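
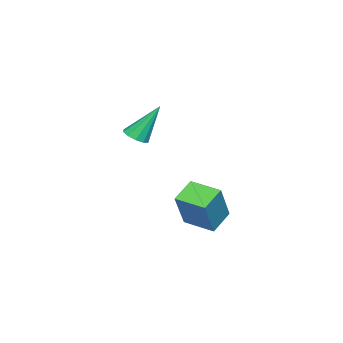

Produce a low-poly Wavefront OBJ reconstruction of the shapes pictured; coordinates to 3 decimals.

v -2.374 -3.413 1.916
v -2.069 -2.933 1.758
v -2.846 -2.587 3.504
v -2.41 -2.895 1.636
v -2.738 -3.054 1.622
v -2.927 -3.35 1.72
v -2.904 -3.67 1.893
v -2.679 -3.892 2.075
v -2.338 -3.931 2.197
v -2.01 -3.771 2.211
v -1.821 -3.475 2.113
v -1.844 -3.155 1.94
v -3.429 -1.833 -2.91
v -4.454 -1.629 -2.301
v -3.26 -0.444 -3.088
v -4.285 -0.241 -2.479
v -2.395 -1.739 -1.201
v -3.42 -1.536 -0.592
v -2.226 -0.351 -1.379
v -3.251 -0.147 -0.77
f 2 1 4
f 2 4 3
f 4 1 5
f 4 5 3
f 5 1 6
f 5 6 3
f 6 1 7
f 6 7 3
f 7 1 8
f 7 8 3
f 8 1 9
f 8 9 3
f 9 1 10
f 9 10 3
f 10 1 11
f 10 11 3
f 11 1 12
f 11 12 3
f 12 1 2
f 12 2 3
f 14 16 13
f 17 14 13
f 13 16 15
f 15 17 13
f 14 20 16
f 18 14 17
f 18 20 14
f 16 20 15
f 19 17 15
f 15 20 19
f 19 18 17
f 20 18 19



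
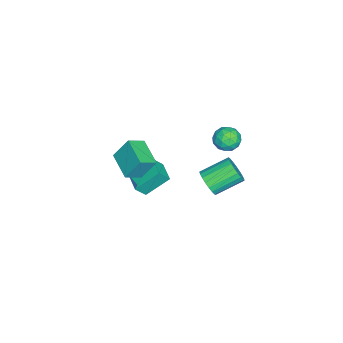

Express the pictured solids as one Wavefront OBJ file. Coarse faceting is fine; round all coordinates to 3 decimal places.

v -1.791 -1.529 -4.327
v -2.527 -0.172 -3.04
v -0.554 -0.743 -4.448
v -1.29 0.613 -3.16
v -1.35 -2.093 -3.48
v -2.086 -0.737 -2.192
v -0.113 -1.308 -3.6
v -0.849 0.049 -2.313
v 3.648 -1.488 3.479
v 3.424 -0.617 4.91
v 2.857 -0.743 2.902
v 2.634 0.128 4.333
v 5.066 -0.348 3.007
v 4.843 0.523 4.438
v 4.276 0.397 2.43
v 4.052 1.268 3.861
v -2.665 2.699 -4.394
v -1.974 2.715 -3.672
v -2.985 4.318 -2.743
v -3.675 4.301 -3.466
v -1.813 2.978 -3.951
v -2.824 4.581 -3.022
v -1.8 3.193 -4.306
v -2.811 4.796 -3.378
v -1.936 3.322 -4.678
v -2.947 4.925 -3.749
v -2.198 3.344 -5
v -3.209 4.946 -4.071
v -2.541 3.254 -5.217
v -3.552 4.856 -4.288
v -2.905 3.068 -5.292
v -3.916 4.67 -4.363
v -3.228 2.818 -5.212
v -4.238 4.42 -4.283
v -3.453 2.547 -4.991
v -4.464 4.15 -4.062
v -3.542 2.303 -4.666
v -4.553 3.906 -3.737
v -3.479 2.127 -4.295
v -4.49 3.73 -3.366
v -3.276 2.05 -3.94
v -4.286 3.653 -3.011
v -2.966 2.085 -3.665
v -3.977 3.688 -2.736
v -2.605 2.227 -3.515
v -3.616 3.829 -2.586
v -2.254 2.449 -3.517
v -3.265 4.052 -2.589
v -3.416 4.63 -0.15
v -2.668 4.235 -0.62
v -3.572 3.325 0.7
v -2.824 2.93 0.23
v -2.678 3.667 0.839
v -2.582 4.474 0.314
v -3.658 3.086 -0.234
v -3.562 3.893 -0.759
v -2.818 3.281 -0.671
v -2.212 3.64 -0.009
v -4.028 3.92 0.089
v -3.422 4.279 0.751
v -3.028 4.547 -0.459
v -3.212 3.013 0.539
v -3.126 3.446 0.897
v -2.686 3.214 0.621
v -2.977 4.688 0.089
v -2.538 4.455 -0.187
v -2.544 4.122 0.67
v -3.702 3.105 0.267
v -3.263 2.872 -0.009
v -3.554 4.346 -0.541
v -3.114 4.114 -0.817
v -3.696 3.438 -0.59
v -2.677 3.754 -0.766
v -2.769 2.987 -0.266
v -3.259 3.079 -0.539
v -3.202 3.553 -0.848
v -2.321 3.965 -0.376
v -2.412 3.198 0.123
v -2.326 3.631 0.481
v -2.27 4.106 0.172
v -2.409 3.404 -0.407
v -3.828 4.362 -0.043
v -3.919 3.595 0.456
v -3.97 3.454 -0.092
v -3.914 3.929 -0.401
v -3.471 4.573 0.346
v -3.563 3.806 0.846
v -3.038 4.007 0.928
v -2.981 4.481 0.619
v -3.831 4.156 0.487
f 2 4 1
f 5 2 1
f 1 4 3
f 3 5 1
f 2 8 4
f 6 2 5
f 6 8 2
f 4 8 3
f 7 5 3
f 3 8 7
f 7 6 5
f 8 6 7
f 10 12 9
f 13 10 9
f 9 12 11
f 11 13 9
f 10 16 12
f 14 10 13
f 14 16 10
f 12 16 11
f 15 13 11
f 11 16 15
f 15 14 13
f 16 14 15
f 18 17 21
f 18 21 19
f 19 21 22
f 19 22 20
f 21 17 23
f 21 23 22
f 22 23 24
f 22 24 20
f 23 17 25
f 23 25 24
f 24 25 26
f 24 26 20
f 25 17 27
f 25 27 26
f 26 27 28
f 26 28 20
f 27 17 29
f 27 29 28
f 28 29 30
f 28 30 20
f 29 17 31
f 29 31 30
f 30 31 32
f 30 32 20
f 31 17 33
f 31 33 32
f 32 33 34
f 32 34 20
f 33 17 35
f 33 35 34
f 34 35 36
f 34 36 20
f 35 17 37
f 35 37 36
f 36 37 38
f 36 38 20
f 37 17 39
f 37 39 38
f 38 39 40
f 38 40 20
f 39 17 41
f 39 41 40
f 40 41 42
f 40 42 20
f 41 17 43
f 41 43 42
f 42 43 44
f 42 44 20
f 43 17 45
f 43 45 44
f 44 45 46
f 44 46 20
f 45 17 47
f 45 47 46
f 46 47 48
f 46 48 20
f 47 17 18
f 47 18 48
f 48 18 19
f 48 19 20
f 49 86 65
f 86 60 89
f 65 89 54
f 86 89 65
f 49 65 61
f 65 54 66
f 61 66 50
f 65 66 61
f 49 61 70
f 61 50 71
f 70 71 56
f 61 71 70
f 49 70 82
f 70 56 85
f 82 85 59
f 70 85 82
f 49 82 86
f 82 59 90
f 86 90 60
f 82 90 86
f 50 66 77
f 66 54 80
f 77 80 58
f 66 80 77
f 54 89 67
f 89 60 88
f 67 88 53
f 89 88 67
f 60 90 87
f 90 59 83
f 87 83 51
f 90 83 87
f 59 85 84
f 85 56 72
f 84 72 55
f 85 72 84
f 56 71 76
f 71 50 73
f 76 73 57
f 71 73 76
f 52 78 64
f 78 58 79
f 64 79 53
f 78 79 64
f 52 64 62
f 64 53 63
f 62 63 51
f 64 63 62
f 52 62 69
f 62 51 68
f 69 68 55
f 62 68 69
f 52 69 74
f 69 55 75
f 74 75 57
f 69 75 74
f 52 74 78
f 74 57 81
f 78 81 58
f 74 81 78
f 53 79 67
f 79 58 80
f 67 80 54
f 79 80 67
f 51 63 87
f 63 53 88
f 87 88 60
f 63 88 87
f 55 68 84
f 68 51 83
f 84 83 59
f 68 83 84
f 57 75 76
f 75 55 72
f 76 72 56
f 75 72 76
f 58 81 77
f 81 57 73
f 77 73 50
f 81 73 77



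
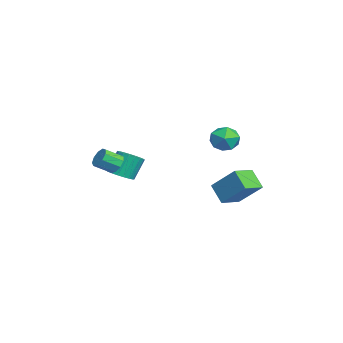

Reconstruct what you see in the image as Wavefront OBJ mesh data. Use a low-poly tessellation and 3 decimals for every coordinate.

v -1.243 -3.022 -0.728
v -0.519 -3.152 -0.47
v -0.872 -2.587 0.806
v -1.597 -2.458 0.548
v -0.493 -2.854 -0.595
v -0.847 -2.289 0.681
v -0.598 -2.585 -0.743
v -0.951 -2.02 0.533
v -0.814 -2.391 -0.889
v -1.167 -1.826 0.388
v -1.104 -2.307 -1.006
v -1.458 -1.742 0.27
v -1.419 -2.346 -1.076
v -1.772 -1.782 0.201
v -1.703 -2.503 -1.085
v -2.056 -1.938 0.191
v -1.907 -2.749 -1.033
v -2.261 -2.184 0.244
v -1.997 -3.042 -0.928
v -2.35 -2.478 0.349
v -1.957 -3.332 -0.789
v -2.31 -2.768 0.488
v -1.793 -3.569 -0.639
v -2.146 -3.004 0.638
v -1.534 -3.711 -0.504
v -1.887 -3.146 0.772
v -1.225 -3.734 -0.409
v -1.578 -3.169 0.868
v -0.919 -3.634 -0.368
v -1.272 -3.069 0.908
v -0.669 -3.428 -0.39
v -1.023 -2.863 0.887
v -2.026 3.198 1.07
v -1.186 2.765 1.012
v -2.494 2.155 2.088
v -1.654 1.722 2.03
v -1.72 2.575 2.435
v -1.431 3.22 1.805
v -2.249 1.7 1.295
v -1.96 2.345 0.665
v -1.324 1.84 1.151
v -0.997 2.38 1.856
v -2.683 2.54 1.244
v -2.356 3.08 1.949
v 1.796 -3.239 1.212
v 2.193 -2.921 1.566
v 2.401 -3.823 2.143
v 2.004 -4.141 1.788
v 1.803 -2.904 1.733
v 2.011 -3.806 2.31
v 1.41 -3.044 1.656
v 1.618 -3.945 2.233
v 1.198 -3.275 1.371
v 1.406 -4.177 1.948
v 1.266 -3.49 1.011
v 1.473 -4.391 1.588
v 1.581 -3.587 0.746
v 1.789 -4.488 1.322
v 1.998 -3.522 0.698
v 2.205 -4.423 1.274
v 2.32 -3.324 0.891
v 2.527 -4.226 1.467
v 2.397 -3.087 1.234
v 2.604 -3.988 1.81
v 1.761 2.028 -1.623
v 0.938 1.556 -0.719
v 0.882 2.995 -1.918
v 0.059 2.524 -1.014
v 2.561 3.156 -0.306
v 1.738 2.685 0.598
v 1.682 4.124 -0.601
v 0.859 3.652 0.303
f 2 1 5
f 2 5 3
f 3 5 6
f 3 6 4
f 5 1 7
f 5 7 6
f 6 7 8
f 6 8 4
f 7 1 9
f 7 9 8
f 8 9 10
f 8 10 4
f 9 1 11
f 9 11 10
f 10 11 12
f 10 12 4
f 11 1 13
f 11 13 12
f 12 13 14
f 12 14 4
f 13 1 15
f 13 15 14
f 14 15 16
f 14 16 4
f 15 1 17
f 15 17 16
f 16 17 18
f 16 18 4
f 17 1 19
f 17 19 18
f 18 19 20
f 18 20 4
f 19 1 21
f 19 21 20
f 20 21 22
f 20 22 4
f 21 1 23
f 21 23 22
f 22 23 24
f 22 24 4
f 23 1 25
f 23 25 24
f 24 25 26
f 24 26 4
f 25 1 27
f 25 27 26
f 26 27 28
f 26 28 4
f 27 1 29
f 27 29 28
f 28 29 30
f 28 30 4
f 29 1 31
f 29 31 30
f 30 31 32
f 30 32 4
f 31 1 2
f 31 2 32
f 32 2 3
f 32 3 4
f 33 44 38
f 33 38 34
f 33 34 40
f 33 40 43
f 33 43 44
f 34 38 42
f 38 44 37
f 44 43 35
f 43 40 39
f 40 34 41
f 36 42 37
f 36 37 35
f 36 35 39
f 36 39 41
f 36 41 42
f 37 42 38
f 35 37 44
f 39 35 43
f 41 39 40
f 42 41 34
f 46 45 49
f 46 49 47
f 47 49 50
f 47 50 48
f 49 45 51
f 49 51 50
f 50 51 52
f 50 52 48
f 51 45 53
f 51 53 52
f 52 53 54
f 52 54 48
f 53 45 55
f 53 55 54
f 54 55 56
f 54 56 48
f 55 45 57
f 55 57 56
f 56 57 58
f 56 58 48
f 57 45 59
f 57 59 58
f 58 59 60
f 58 60 48
f 59 45 61
f 59 61 60
f 60 61 62
f 60 62 48
f 61 45 63
f 61 63 62
f 62 63 64
f 62 64 48
f 63 45 46
f 63 46 64
f 64 46 47
f 64 47 48
f 66 68 65
f 69 66 65
f 65 68 67
f 67 69 65
f 66 72 68
f 70 66 69
f 70 72 66
f 68 72 67
f 71 69 67
f 67 72 71
f 71 70 69
f 72 70 71



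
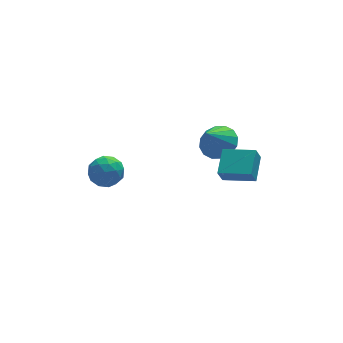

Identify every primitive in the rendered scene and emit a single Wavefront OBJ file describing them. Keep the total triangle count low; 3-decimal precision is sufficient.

v -3.299 2.348 0.444
v -2.543 1.827 0.174
v -4.157 1.673 -0.654
v -3.401 1.152 -0.924
v -3.818 0.986 -0.079
v -3.289 1.404 0.599
v -3.411 2.096 -1.079
v -2.882 2.514 -0.401
v -2.613 1.672 -0.767
v -2.864 0.986 -0.149
v -3.836 2.514 -0.331
v -4.087 1.828 0.287
v -2.846 2.147 0.405
v -3.854 1.353 -0.885
v -4.099 1.256 -0.389
v -3.655 0.95 -0.548
v -3.284 1.898 0.655
v -2.84 1.592 0.497
v -3.589 1.098 0.348
v -3.86 1.908 -0.977
v -3.416 1.602 -1.135
v -3.045 2.55 0.068
v -2.601 2.244 -0.091
v -3.111 2.402 -0.828
v -2.442 1.75 -0.307
v -2.946 1.352 -0.952
v -2.953 1.907 -1.043
v -2.641 2.153 -0.645
v -2.59 1.346 0.057
v -3.094 0.949 -0.589
v -3.34 0.852 -0.092
v -3.028 1.098 0.307
v -2.631 1.255 -0.497
v -3.606 2.551 0.109
v -4.11 2.154 -0.537
v -3.672 2.402 -0.787
v -3.36 2.648 -0.388
v -3.754 2.148 0.472
v -4.258 1.75 -0.173
v -4.059 1.347 0.165
v -3.747 1.593 0.563
v -4.069 2.245 0.017
v 1.763 -0.702 -0.203
v 1.425 -0.911 0.616
v 2.435 0.527 0.388
v 2.097 0.318 1.207
v 3.143 -1.618 0.133
v 2.805 -1.827 0.952
v 3.815 -0.389 0.724
v 3.477 -0.598 1.543
v 2.353 1.596 0.575
v 3.186 1.773 1.155
v 1.507 1.084 1.945
v 2.914 2.232 1.159
v 2.493 2.521 1.007
v 2.034 2.562 0.739
v 1.66 2.344 0.427
v 1.472 1.926 0.155
v 1.52 1.42 -0.005
v 1.791 0.961 -0.01
v 2.213 0.672 0.143
v 2.672 0.631 0.411
v 3.046 0.848 0.723
v 3.234 1.266 0.995
f 1 38 17
f 38 12 41
f 17 41 6
f 38 41 17
f 1 17 13
f 17 6 18
f 13 18 2
f 17 18 13
f 1 13 22
f 13 2 23
f 22 23 8
f 13 23 22
f 1 22 34
f 22 8 37
f 34 37 11
f 22 37 34
f 1 34 38
f 34 11 42
f 38 42 12
f 34 42 38
f 2 18 29
f 18 6 32
f 29 32 10
f 18 32 29
f 6 41 19
f 41 12 40
f 19 40 5
f 41 40 19
f 12 42 39
f 42 11 35
f 39 35 3
f 42 35 39
f 11 37 36
f 37 8 24
f 36 24 7
f 37 24 36
f 8 23 28
f 23 2 25
f 28 25 9
f 23 25 28
f 4 30 16
f 30 10 31
f 16 31 5
f 30 31 16
f 4 16 14
f 16 5 15
f 14 15 3
f 16 15 14
f 4 14 21
f 14 3 20
f 21 20 7
f 14 20 21
f 4 21 26
f 21 7 27
f 26 27 9
f 21 27 26
f 4 26 30
f 26 9 33
f 30 33 10
f 26 33 30
f 5 31 19
f 31 10 32
f 19 32 6
f 31 32 19
f 3 15 39
f 15 5 40
f 39 40 12
f 15 40 39
f 7 20 36
f 20 3 35
f 36 35 11
f 20 35 36
f 9 27 28
f 27 7 24
f 28 24 8
f 27 24 28
f 10 33 29
f 33 9 25
f 29 25 2
f 33 25 29
f 44 46 43
f 47 44 43
f 43 46 45
f 45 47 43
f 44 50 46
f 48 44 47
f 48 50 44
f 46 50 45
f 49 47 45
f 45 50 49
f 49 48 47
f 50 48 49
f 52 51 54
f 52 54 53
f 54 51 55
f 54 55 53
f 55 51 56
f 55 56 53
f 56 51 57
f 56 57 53
f 57 51 58
f 57 58 53
f 58 51 59
f 58 59 53
f 59 51 60
f 59 60 53
f 60 51 61
f 60 61 53
f 61 51 62
f 61 62 53
f 62 51 63
f 62 63 53
f 63 51 64
f 63 64 53
f 64 51 52
f 64 52 53



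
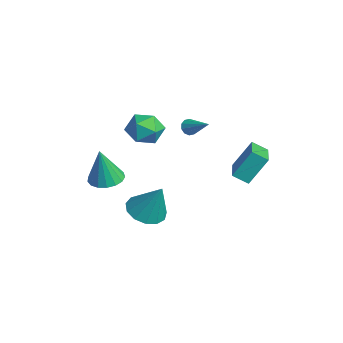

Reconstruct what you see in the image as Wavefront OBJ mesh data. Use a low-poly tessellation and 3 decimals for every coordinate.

v -2.466 -0.794 3.35
v -1.627 -0.974 2.673
v -3.573 -1.506 2.167
v -2.734 -1.686 1.49
v -2.819 -2.257 2.419
v -2.135 -1.817 3.15
v -3.065 -0.663 1.69
v -2.381 -0.223 2.421
v -1.997 -0.893 1.647
v -1.845 -1.878 2.097
v -3.355 -0.602 2.743
v -3.203 -1.587 3.193
v -2.202 0.975 2.364
v -1.895 0.865 1.959
v -0.918 1.565 3.176
v -2.008 1.164 1.92
v -2.195 1.39 2.051
v -2.385 1.458 2.302
v -2.504 1.341 2.576
v -2.509 1.084 2.769
v -2.396 0.786 2.808
v -2.209 0.56 2.677
v -2.02 0.492 2.426
v -1.9 0.609 2.152
v -1.692 -3.545 -0.216
v -0.769 -3.321 -0.248
v -1.528 -3.915 1.896
v -0.974 -2.925 -0.163
v -1.344 -2.67 -0.09
v -1.793 -2.616 -0.045
v -2.219 -2.775 -0.04
v -2.525 -3.11 -0.075
v -2.639 -3.545 -0.142
v -2.536 -3.98 -0.227
v -2.24 -4.315 -0.308
v -1.819 -4.474 -0.369
v -1.368 -4.42 -0.394
v -0.991 -4.166 -0.379
v -0.775 -3.769 -0.326
v 2.888 2.281 1.76
v 2.521 1.582 2.232
v 2.905 3.248 3.207
v 2.538 2.549 3.679
v 4.602 1.651 2.161
v 4.235 0.952 2.633
v 4.619 2.618 3.608
v 4.252 1.919 4.08
v 1.312 -2.399 -0.917
v 2.292 -2.737 -1.219
v 2.088 -1.821 0.957
v 2.254 -2.153 -1.384
v 1.917 -1.647 -1.4
v 1.388 -1.379 -1.264
v 0.834 -1.436 -1.017
v 0.432 -1.798 -0.739
v 0.31 -2.352 -0.517
v 0.505 -2.92 -0.423
v 0.957 -3.323 -0.485
v 1.521 -3.433 -0.685
v 2.019 -3.215 -0.958
f 1 12 6
f 1 6 2
f 1 2 8
f 1 8 11
f 1 11 12
f 2 6 10
f 6 12 5
f 12 11 3
f 11 8 7
f 8 2 9
f 4 10 5
f 4 5 3
f 4 3 7
f 4 7 9
f 4 9 10
f 5 10 6
f 3 5 12
f 7 3 11
f 9 7 8
f 10 9 2
f 14 13 16
f 14 16 15
f 16 13 17
f 16 17 15
f 17 13 18
f 17 18 15
f 18 13 19
f 18 19 15
f 19 13 20
f 19 20 15
f 20 13 21
f 20 21 15
f 21 13 22
f 21 22 15
f 22 13 23
f 22 23 15
f 23 13 24
f 23 24 15
f 24 13 14
f 24 14 15
f 26 25 28
f 26 28 27
f 28 25 29
f 28 29 27
f 29 25 30
f 29 30 27
f 30 25 31
f 30 31 27
f 31 25 32
f 31 32 27
f 32 25 33
f 32 33 27
f 33 25 34
f 33 34 27
f 34 25 35
f 34 35 27
f 35 25 36
f 35 36 27
f 36 25 37
f 36 37 27
f 37 25 38
f 37 38 27
f 38 25 39
f 38 39 27
f 39 25 26
f 39 26 27
f 41 43 40
f 44 41 40
f 40 43 42
f 42 44 40
f 41 47 43
f 45 41 44
f 45 47 41
f 43 47 42
f 46 44 42
f 42 47 46
f 46 45 44
f 47 45 46
f 49 48 51
f 49 51 50
f 51 48 52
f 51 52 50
f 52 48 53
f 52 53 50
f 53 48 54
f 53 54 50
f 54 48 55
f 54 55 50
f 55 48 56
f 55 56 50
f 56 48 57
f 56 57 50
f 57 48 58
f 57 58 50
f 58 48 59
f 58 59 50
f 59 48 60
f 59 60 50
f 60 48 49
f 60 49 50



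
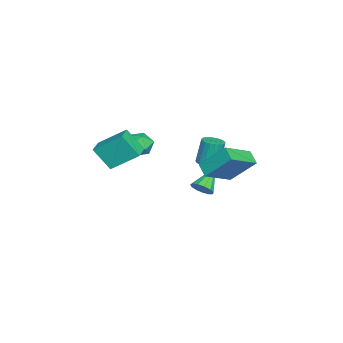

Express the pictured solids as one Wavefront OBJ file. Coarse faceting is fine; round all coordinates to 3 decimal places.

v -1.83 1.521 -1.333
v -1.475 0.94 -1.168
v -1.796 1.218 0.498
v -2.15 1.799 0.333
v -1.266 1.143 -1.162
v -1.587 1.421 0.505
v -1.155 1.41 -1.185
v -1.475 1.688 0.482
v -1.16 1.697 -1.234
v -1.48 1.975 0.433
v -1.281 1.954 -1.3
v -1.601 2.232 0.367
v -1.496 2.135 -1.372
v -1.817 2.413 0.295
v -1.77 2.211 -1.437
v -2.09 2.489 0.23
v -2.054 2.167 -1.484
v -2.374 2.445 0.183
v -2.299 2.011 -1.505
v -2.619 2.289 0.161
v -2.463 1.771 -1.497
v -2.783 2.049 0.17
v -2.517 1.487 -1.46
v -2.838 1.765 0.207
v -2.453 1.21 -1.401
v -2.774 1.488 0.265
v -2.281 0.986 -1.331
v -2.601 1.264 0.336
v -2.031 0.854 -1.261
v -2.351 1.132 0.406
v -1.746 0.838 -1.203
v -2.066 1.116 0.463
v -2.17 1.152 -3.775
v -1.776 0.969 -3.164
v -3.59 1.728 -2.685
v -1.68 1.371 -3.252
v -1.739 1.703 -3.506
v -1.936 1.86 -3.845
v -2.207 1.793 -4.162
v -2.466 1.521 -4.356
v -2.632 1.133 -4.366
v -2.651 0.75 -4.188
v -2.517 0.495 -3.879
v -2.273 0.448 -3.536
v -1.997 0.625 -3.27
v -3.04 -1.82 -0.582
v -2.163 -2.159 -0.759
v -3.637 -3.221 -0.861
v -2.76 -3.56 -1.038
v -3.005 -3.306 -0.148
v -2.635 -2.44 0.024
v -3.165 -2.94 -1.644
v -2.795 -2.074 -1.472
v -2.24 -2.851 -1.415
v -2.141 -3.077 -0.491
v -3.659 -2.303 -1.129
v -3.56 -2.529 -0.205
v -1.803 -4.871 -0.294
v -1.837 -3.184 0.957
v -1.638 -3.824 -1.699
v -1.672 -2.138 -0.448
v -0.608 -4.922 -0.192
v -0.642 -3.236 1.059
v -0.443 -3.876 -1.597
v -0.477 -2.189 -0.346
v 0.308 3.159 -1.296
v -0.405 2.693 -0.811
v 0.406 4.634 0.265
v -0.307 4.168 0.75
v 1.807 1.952 -0.25
v 1.094 1.486 0.235
v 1.905 3.427 1.311
v 1.192 2.961 1.796
f 2 1 5
f 2 5 3
f 3 5 6
f 3 6 4
f 5 1 7
f 5 7 6
f 6 7 8
f 6 8 4
f 7 1 9
f 7 9 8
f 8 9 10
f 8 10 4
f 9 1 11
f 9 11 10
f 10 11 12
f 10 12 4
f 11 1 13
f 11 13 12
f 12 13 14
f 12 14 4
f 13 1 15
f 13 15 14
f 14 15 16
f 14 16 4
f 15 1 17
f 15 17 16
f 16 17 18
f 16 18 4
f 17 1 19
f 17 19 18
f 18 19 20
f 18 20 4
f 19 1 21
f 19 21 20
f 20 21 22
f 20 22 4
f 21 1 23
f 21 23 22
f 22 23 24
f 22 24 4
f 23 1 25
f 23 25 24
f 24 25 26
f 24 26 4
f 25 1 27
f 25 27 26
f 26 27 28
f 26 28 4
f 27 1 29
f 27 29 28
f 28 29 30
f 28 30 4
f 29 1 31
f 29 31 30
f 30 31 32
f 30 32 4
f 31 1 2
f 31 2 32
f 32 2 3
f 32 3 4
f 34 33 36
f 34 36 35
f 36 33 37
f 36 37 35
f 37 33 38
f 37 38 35
f 38 33 39
f 38 39 35
f 39 33 40
f 39 40 35
f 40 33 41
f 40 41 35
f 41 33 42
f 41 42 35
f 42 33 43
f 42 43 35
f 43 33 44
f 43 44 35
f 44 33 45
f 44 45 35
f 45 33 34
f 45 34 35
f 46 57 51
f 46 51 47
f 46 47 53
f 46 53 56
f 46 56 57
f 47 51 55
f 51 57 50
f 57 56 48
f 56 53 52
f 53 47 54
f 49 55 50
f 49 50 48
f 49 48 52
f 49 52 54
f 49 54 55
f 50 55 51
f 48 50 57
f 52 48 56
f 54 52 53
f 55 54 47
f 59 61 58
f 62 59 58
f 58 61 60
f 60 62 58
f 59 65 61
f 63 59 62
f 63 65 59
f 61 65 60
f 64 62 60
f 60 65 64
f 64 63 62
f 65 63 64
f 67 69 66
f 70 67 66
f 66 69 68
f 68 70 66
f 67 73 69
f 71 67 70
f 71 73 67
f 69 73 68
f 72 70 68
f 68 73 72
f 72 71 70
f 73 71 72



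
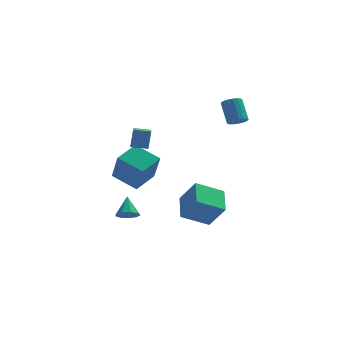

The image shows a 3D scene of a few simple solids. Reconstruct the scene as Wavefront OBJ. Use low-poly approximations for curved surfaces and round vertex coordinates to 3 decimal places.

v 1.297 0.17 -4.603
v -0.336 -0.389 -3.761
v 1.105 1.87 -3.848
v -0.527 1.311 -3.006
v 2.267 -0.391 -3.094
v 0.635 -0.95 -2.252
v 2.076 1.309 -2.339
v 0.443 0.75 -1.497
v -2.99 -3.898 -2.166
v -2.527 -3.467 -2.489
v -3.11 -2.982 -1.114
v -2.98 -3.362 -2.632
v -3.437 -3.508 -2.556
v -3.685 -3.836 -2.299
v -3.608 -4.194 -1.979
v -3.242 -4.413 -1.746
v -2.758 -4.391 -1.71
v -2.383 -4.138 -1.887
v -2.292 -3.774 -2.195
v -3.028 -2.033 2.388
v -2.898 -1.659 3.574
v -3.211 -0.224 1.837
v -3.082 0.15 3.022
v -2.018 -1.97 2.258
v -1.889 -1.596 3.443
v -2.202 -0.161 1.706
v -2.072 0.213 2.892
v -3.108 1.712 -2.529
v -2.643 0.689 -0.649
v -4.642 2.413 -1.768
v -4.177 1.39 0.112
v -2.203 3.11 -1.992
v -1.738 2.087 -0.112
v -3.737 3.811 -1.231
v -3.272 2.788 0.649
v 2.83 1.226 3.359
v 3.392 1.096 3.637
v 2.971 1.985 4.9
v 2.41 2.114 4.621
v 3.447 1.351 3.476
v 3.026 2.239 4.739
v 3.361 1.577 3.288
v 2.94 2.465 4.551
v 3.153 1.722 3.117
v 2.732 2.611 4.379
v 2.871 1.754 3
v 2.451 2.643 4.263
v 2.58 1.665 2.966
v 2.16 2.554 4.229
v 2.347 1.475 3.022
v 1.926 2.364 4.284
v 2.224 1.228 3.155
v 1.803 2.117 4.417
v 2.24 0.98 3.335
v 1.819 1.869 4.597
v 2.391 0.789 3.52
v 1.97 1.678 4.782
v 2.643 0.698 3.668
v 2.222 1.586 4.93
v 2.938 0.727 3.746
v 2.517 1.616 5.008
v 3.208 0.871 3.734
v 2.788 1.76 4.997
f 2 4 1
f 5 2 1
f 1 4 3
f 3 5 1
f 2 8 4
f 6 2 5
f 6 8 2
f 4 8 3
f 7 5 3
f 3 8 7
f 7 6 5
f 8 6 7
f 10 9 12
f 10 12 11
f 12 9 13
f 12 13 11
f 13 9 14
f 13 14 11
f 14 9 15
f 14 15 11
f 15 9 16
f 15 16 11
f 16 9 17
f 16 17 11
f 17 9 18
f 17 18 11
f 18 9 19
f 18 19 11
f 19 9 10
f 19 10 11
f 21 23 20
f 24 21 20
f 20 23 22
f 22 24 20
f 21 27 23
f 25 21 24
f 25 27 21
f 23 27 22
f 26 24 22
f 22 27 26
f 26 25 24
f 27 25 26
f 29 31 28
f 32 29 28
f 28 31 30
f 30 32 28
f 29 35 31
f 33 29 32
f 33 35 29
f 31 35 30
f 34 32 30
f 30 35 34
f 34 33 32
f 35 33 34
f 37 36 40
f 37 40 38
f 38 40 41
f 38 41 39
f 40 36 42
f 40 42 41
f 41 42 43
f 41 43 39
f 42 36 44
f 42 44 43
f 43 44 45
f 43 45 39
f 44 36 46
f 44 46 45
f 45 46 47
f 45 47 39
f 46 36 48
f 46 48 47
f 47 48 49
f 47 49 39
f 48 36 50
f 48 50 49
f 49 50 51
f 49 51 39
f 50 36 52
f 50 52 51
f 51 52 53
f 51 53 39
f 52 36 54
f 52 54 53
f 53 54 55
f 53 55 39
f 54 36 56
f 54 56 55
f 55 56 57
f 55 57 39
f 56 36 58
f 56 58 57
f 57 58 59
f 57 59 39
f 58 36 60
f 58 60 59
f 59 60 61
f 59 61 39
f 60 36 62
f 60 62 61
f 61 62 63
f 61 63 39
f 62 36 37
f 62 37 63
f 63 37 38
f 63 38 39



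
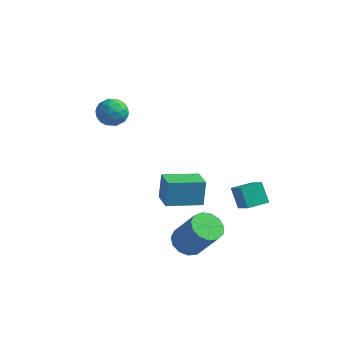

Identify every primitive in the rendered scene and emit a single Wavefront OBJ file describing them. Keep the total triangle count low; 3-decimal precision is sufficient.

v 2.692 -2.164 -4.177
v 3.12 -2.803 -4.539
v 4.296 -2.975 -2.845
v 3.868 -2.336 -2.483
v 3.351 -2.401 -4.659
v 4.527 -2.573 -2.964
v 3.373 -1.924 -4.626
v 4.549 -2.096 -2.931
v 3.179 -1.523 -4.45
v 4.355 -1.695 -2.755
v 2.83 -1.325 -4.188
v 4.006 -1.498 -2.493
v 2.437 -1.394 -3.922
v 3.614 -1.566 -2.228
v 2.125 -1.707 -3.738
v 3.302 -1.88 -2.043
v 1.993 -2.165 -3.693
v 3.17 -2.338 -1.998
v 2.083 -2.623 -3.801
v 3.26 -2.796 -2.107
v 2.366 -2.935 -4.03
v 3.543 -3.107 -2.335
v 2.752 -3.002 -4.305
v 3.929 -3.174 -2.61
v -2.832 -0.339 2.497
v -2.431 -0.084 1.803
v -2.029 -1.436 2.557
v -1.628 -1.181 1.863
v -1.538 -0.754 2.582
v -2.034 -0.076 2.545
v -2.426 -1.444 1.815
v -2.922 -0.766 1.778
v -2.18 -0.767 1.382
v -1.631 -0.34 1.856
v -2.829 -1.18 2.504
v -2.28 -0.753 2.978
v -2.702 -0.115 2.145
v -1.758 -1.405 2.215
v -1.705 -1.154 2.638
v -1.47 -1.004 2.23
v -2.469 -0.11 2.581
v -2.233 0.04 2.173
v -1.709 -0.354 2.631
v -2.227 -1.56 2.187
v -1.991 -1.41 1.779
v -2.99 -0.516 2.13
v -2.755 -0.366 1.722
v -2.751 -1.166 1.729
v -2.318 -0.366 1.489
v -1.847 -1.012 1.524
v -2.315 -1.166 1.496
v -2.607 -0.768 1.474
v -1.996 -0.115 1.768
v -1.524 -0.761 1.803
v -1.472 -0.509 2.226
v -1.763 -0.111 2.204
v -1.849 -0.517 1.52
v -2.936 -0.759 2.557
v -2.464 -1.405 2.592
v -2.697 -1.409 2.156
v -2.988 -1.011 2.134
v -2.613 -0.508 2.836
v -2.142 -1.154 2.871
v -1.853 -0.752 2.886
v -2.145 -0.354 2.864
v -2.611 -1.003 2.84
v 1.831 -2.671 -1.652
v 1.761 -2.329 -0.317
v 0.964 -1.837 -1.91
v 0.895 -1.495 -0.575
v 3.105 -1.425 -1.905
v 3.036 -1.083 -0.57
v 2.239 -0.591 -2.163
v 2.169 -0.249 -0.828
v 2.744 1.795 -2.963
v 3.6 1.178 -2.204
v 3.37 2.723 -2.915
v 4.226 2.106 -2.156
v 3.354 1.434 -3.944
v 4.21 0.817 -3.185
v 3.98 2.362 -3.896
v 4.836 1.745 -3.137
f 2 1 5
f 2 5 3
f 3 5 6
f 3 6 4
f 5 1 7
f 5 7 6
f 6 7 8
f 6 8 4
f 7 1 9
f 7 9 8
f 8 9 10
f 8 10 4
f 9 1 11
f 9 11 10
f 10 11 12
f 10 12 4
f 11 1 13
f 11 13 12
f 12 13 14
f 12 14 4
f 13 1 15
f 13 15 14
f 14 15 16
f 14 16 4
f 15 1 17
f 15 17 16
f 16 17 18
f 16 18 4
f 17 1 19
f 17 19 18
f 18 19 20
f 18 20 4
f 19 1 21
f 19 21 20
f 20 21 22
f 20 22 4
f 21 1 23
f 21 23 22
f 22 23 24
f 22 24 4
f 23 1 2
f 23 2 24
f 24 2 3
f 24 3 4
f 25 62 41
f 62 36 65
f 41 65 30
f 62 65 41
f 25 41 37
f 41 30 42
f 37 42 26
f 41 42 37
f 25 37 46
f 37 26 47
f 46 47 32
f 37 47 46
f 25 46 58
f 46 32 61
f 58 61 35
f 46 61 58
f 25 58 62
f 58 35 66
f 62 66 36
f 58 66 62
f 26 42 53
f 42 30 56
f 53 56 34
f 42 56 53
f 30 65 43
f 65 36 64
f 43 64 29
f 65 64 43
f 36 66 63
f 66 35 59
f 63 59 27
f 66 59 63
f 35 61 60
f 61 32 48
f 60 48 31
f 61 48 60
f 32 47 52
f 47 26 49
f 52 49 33
f 47 49 52
f 28 54 40
f 54 34 55
f 40 55 29
f 54 55 40
f 28 40 38
f 40 29 39
f 38 39 27
f 40 39 38
f 28 38 45
f 38 27 44
f 45 44 31
f 38 44 45
f 28 45 50
f 45 31 51
f 50 51 33
f 45 51 50
f 28 50 54
f 50 33 57
f 54 57 34
f 50 57 54
f 29 55 43
f 55 34 56
f 43 56 30
f 55 56 43
f 27 39 63
f 39 29 64
f 63 64 36
f 39 64 63
f 31 44 60
f 44 27 59
f 60 59 35
f 44 59 60
f 33 51 52
f 51 31 48
f 52 48 32
f 51 48 52
f 34 57 53
f 57 33 49
f 53 49 26
f 57 49 53
f 68 70 67
f 71 68 67
f 67 70 69
f 69 71 67
f 68 74 70
f 72 68 71
f 72 74 68
f 70 74 69
f 73 71 69
f 69 74 73
f 73 72 71
f 74 72 73
f 76 78 75
f 79 76 75
f 75 78 77
f 77 79 75
f 76 82 78
f 80 76 79
f 80 82 76
f 78 82 77
f 81 79 77
f 77 82 81
f 81 80 79
f 82 80 81



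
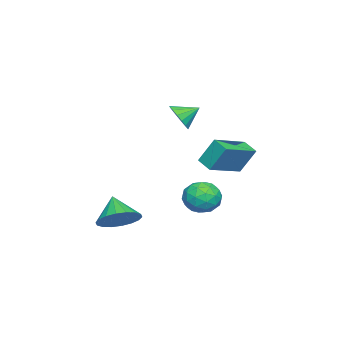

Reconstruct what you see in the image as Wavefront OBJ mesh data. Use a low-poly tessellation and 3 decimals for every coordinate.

v -1.144 1.712 -2.421
v -0.293 1.717 -2.116
v -1.547 0.883 -1.284
v -0.696 0.888 -0.979
v -1.187 1.647 -0.96
v -0.938 2.159 -1.662
v -0.902 0.441 -1.738
v -0.653 0.953 -2.44
v -0.143 0.931 -1.694
v -0.319 1.676 -1.213
v -1.521 0.924 -2.187
v -1.697 1.669 -1.706
v -0.683 1.787 -2.368
v -1.157 0.813 -1.032
v -1.446 1.259 -1.02
v -0.945 1.261 -0.841
v -1.062 2.047 -2.101
v -0.562 2.05 -1.922
v -1.088 2.009 -1.242
v -1.278 0.55 -1.478
v -0.778 0.553 -1.299
v -0.895 1.339 -2.559
v -0.394 1.341 -2.38
v -0.752 0.591 -2.158
v -0.095 1.328 -1.941
v -0.332 0.841 -1.273
v -0.453 0.578 -1.719
v -0.307 0.879 -2.132
v -0.198 1.766 -1.658
v -0.435 1.279 -0.99
v -0.724 1.725 -0.978
v -0.578 2.026 -1.391
v -0.11 1.304 -1.41
v -1.405 1.321 -2.41
v -1.642 0.834 -1.742
v -1.262 0.574 -2.009
v -1.116 0.875 -2.422
v -1.508 1.759 -2.127
v -1.745 1.272 -1.459
v -1.533 1.721 -1.268
v -1.387 2.022 -1.681
v -1.73 1.296 -1.99
v -1.748 -0.054 2.441
v -1.242 0.444 2.197
v -2.232 0.694 2.959
v -1.499 0.451 1.946
v -1.812 0.343 1.808
v -2.111 0.145 1.816
v -2.327 -0.1 1.966
v -2.41 -0.333 2.226
v -2.341 -0.503 2.535
v -2.136 -0.57 2.822
v -1.843 -0.518 3.022
v -1.528 -0.36 3.089
v -1.263 -0.132 3.008
v -1.109 0.114 2.796
v -1.102 0.322 2.504
v -0.403 -2.242 -3.32
v 0.085 -1.693 -2.627
v -1.157 -2.858 -2.3
v -0.267 -1.433 -2.73
v -0.646 -1.334 -2.95
v -0.977 -1.414 -3.244
v -1.195 -1.659 -3.552
v -1.255 -2.018 -3.814
v -1.147 -2.423 -3.979
v -0.892 -2.791 -4.013
v -0.539 -3.05 -3.909
v -0.16 -3.15 -3.689
v 0.171 -3.069 -3.396
v 0.388 -2.825 -3.088
v 0.449 -2.465 -2.825
v 0.341 -2.061 -2.661
v -2.336 0.603 -0.126
v -2.452 1.283 1.115
v -4.056 1.368 -0.706
v -4.172 2.048 0.535
v -1.928 1.272 -0.455
v -2.044 1.952 0.786
v -3.648 2.037 -1.035
v -3.764 2.717 0.206
f 1 38 17
f 38 12 41
f 17 41 6
f 38 41 17
f 1 17 13
f 17 6 18
f 13 18 2
f 17 18 13
f 1 13 22
f 13 2 23
f 22 23 8
f 13 23 22
f 1 22 34
f 22 8 37
f 34 37 11
f 22 37 34
f 1 34 38
f 34 11 42
f 38 42 12
f 34 42 38
f 2 18 29
f 18 6 32
f 29 32 10
f 18 32 29
f 6 41 19
f 41 12 40
f 19 40 5
f 41 40 19
f 12 42 39
f 42 11 35
f 39 35 3
f 42 35 39
f 11 37 36
f 37 8 24
f 36 24 7
f 37 24 36
f 8 23 28
f 23 2 25
f 28 25 9
f 23 25 28
f 4 30 16
f 30 10 31
f 16 31 5
f 30 31 16
f 4 16 14
f 16 5 15
f 14 15 3
f 16 15 14
f 4 14 21
f 14 3 20
f 21 20 7
f 14 20 21
f 4 21 26
f 21 7 27
f 26 27 9
f 21 27 26
f 4 26 30
f 26 9 33
f 30 33 10
f 26 33 30
f 5 31 19
f 31 10 32
f 19 32 6
f 31 32 19
f 3 15 39
f 15 5 40
f 39 40 12
f 15 40 39
f 7 20 36
f 20 3 35
f 36 35 11
f 20 35 36
f 9 27 28
f 27 7 24
f 28 24 8
f 27 24 28
f 10 33 29
f 33 9 25
f 29 25 2
f 33 25 29
f 44 43 46
f 44 46 45
f 46 43 47
f 46 47 45
f 47 43 48
f 47 48 45
f 48 43 49
f 48 49 45
f 49 43 50
f 49 50 45
f 50 43 51
f 50 51 45
f 51 43 52
f 51 52 45
f 52 43 53
f 52 53 45
f 53 43 54
f 53 54 45
f 54 43 55
f 54 55 45
f 55 43 56
f 55 56 45
f 56 43 57
f 56 57 45
f 57 43 44
f 57 44 45
f 59 58 61
f 59 61 60
f 61 58 62
f 61 62 60
f 62 58 63
f 62 63 60
f 63 58 64
f 63 64 60
f 64 58 65
f 64 65 60
f 65 58 66
f 65 66 60
f 66 58 67
f 66 67 60
f 67 58 68
f 67 68 60
f 68 58 69
f 68 69 60
f 69 58 70
f 69 70 60
f 70 58 71
f 70 71 60
f 71 58 72
f 71 72 60
f 72 58 73
f 72 73 60
f 73 58 59
f 73 59 60
f 75 77 74
f 78 75 74
f 74 77 76
f 76 78 74
f 75 81 77
f 79 75 78
f 79 81 75
f 77 81 76
f 80 78 76
f 76 81 80
f 80 79 78
f 81 79 80



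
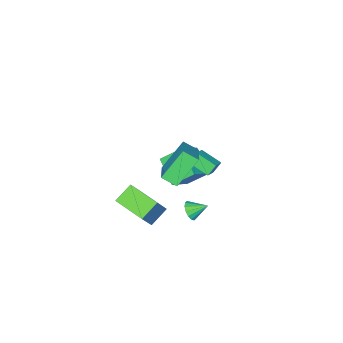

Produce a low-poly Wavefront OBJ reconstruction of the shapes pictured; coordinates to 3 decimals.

v -2.453 -1.893 -2.908
v -1.222 -1.759 -2.114
v -2.015 -0.38 -3.841
v -0.785 -0.247 -3.047
v -1.655 -2.793 -3.993
v -0.425 -2.66 -3.199
v -1.218 -1.281 -4.926
v 0.013 -1.147 -4.132
v -1.14 -0.039 -0.965
v -0.483 0.265 -0.581
v -1.443 1.161 -1.395
v -0.786 1.464 -1.011
v -0.694 -0.164 -1.629
v -0.037 0.139 -1.245
v -0.997 1.035 -2.059
v -0.34 1.339 -1.675
v 0.746 1.207 -4.174
v 1.24 1.577 -4.05
v 0.114 1.873 -3.646
v 1.121 1.688 -4.332
v 0.901 1.67 -4.572
v 0.64 1.528 -4.706
v 0.407 1.3 -4.697
v 0.265 1.047 -4.548
v 0.252 0.837 -4.299
v 0.371 0.726 -4.016
v 0.591 0.744 -3.776
v 0.853 0.886 -3.643
v 1.086 1.114 -3.652
v 1.227 1.367 -3.801
v 2.702 2.39 1.009
v 1.405 2.55 2.47
v 3.899 3.734 1.926
v 2.602 3.895 3.386
v 3.138 1.685 1.474
v 1.841 1.846 2.934
v 4.335 3.03 2.39
v 3.038 3.19 3.851
v 2.893 -0.361 -2.218
v 3.801 -0.041 -0.829
v 2.675 1.504 -2.505
v 3.582 1.825 -1.116
v 3.938 -0.345 -2.904
v 4.845 -0.024 -1.515
v 3.719 1.521 -3.191
v 4.627 1.841 -1.802
f 2 4 1
f 5 2 1
f 1 4 3
f 3 5 1
f 2 8 4
f 6 2 5
f 6 8 2
f 4 8 3
f 7 5 3
f 3 8 7
f 7 6 5
f 8 6 7
f 10 12 9
f 13 10 9
f 9 12 11
f 11 13 9
f 10 16 12
f 14 10 13
f 14 16 10
f 12 16 11
f 15 13 11
f 11 16 15
f 15 14 13
f 16 14 15
f 18 17 20
f 18 20 19
f 20 17 21
f 20 21 19
f 21 17 22
f 21 22 19
f 22 17 23
f 22 23 19
f 23 17 24
f 23 24 19
f 24 17 25
f 24 25 19
f 25 17 26
f 25 26 19
f 26 17 27
f 26 27 19
f 27 17 28
f 27 28 19
f 28 17 29
f 28 29 19
f 29 17 30
f 29 30 19
f 30 17 18
f 30 18 19
f 32 34 31
f 35 32 31
f 31 34 33
f 33 35 31
f 32 38 34
f 36 32 35
f 36 38 32
f 34 38 33
f 37 35 33
f 33 38 37
f 37 36 35
f 38 36 37
f 40 42 39
f 43 40 39
f 39 42 41
f 41 43 39
f 40 46 42
f 44 40 43
f 44 46 40
f 42 46 41
f 45 43 41
f 41 46 45
f 45 44 43
f 46 44 45



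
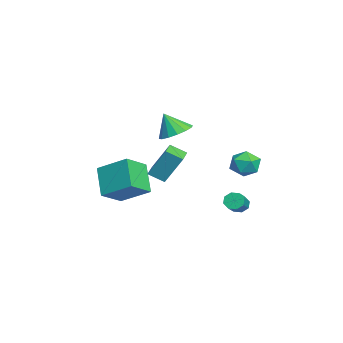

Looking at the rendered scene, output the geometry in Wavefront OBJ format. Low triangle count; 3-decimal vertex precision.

v 2.204 -2.014 0.967
v 2.46 -1.135 2.563
v 2.354 -1.185 0.486
v 2.609 -0.306 2.082
v 3.271 -2.234 0.918
v 3.526 -1.355 2.514
v 3.42 -1.405 0.437
v 3.676 -0.526 2.033
v -0.774 -0.791 2.265
v -0.184 -1.501 2
v -0.966 -1.409 3.495
v 0.11 -1.164 2.216
v 0.167 -0.726 2.445
v -0.028 -0.306 2.625
v -0.422 -0.016 2.709
v -0.911 0.066 2.674
v -1.363 -0.081 2.529
v -1.657 -0.419 2.314
v -1.715 -0.856 2.085
v -1.52 -1.276 1.905
v -1.125 -1.566 1.821
v -0.636 -1.649 1.856
v -4.783 -3.866 -2.198
v -4.034 -2.296 -1.232
v -3.417 -3.631 -3.639
v -2.668 -2.061 -2.674
v -3.732 -4.879 -1.366
v -2.983 -3.309 -0.401
v -2.366 -4.644 -2.808
v -1.617 -3.074 -1.842
v 2.301 3.308 1.525
v 2.784 3.111 0.826
v 1.856 1.969 1.594
v 2.339 1.772 0.895
v 2.727 1.967 1.652
v 3.002 2.794 1.609
v 1.638 2.286 0.811
v 1.913 3.113 0.768
v 2.375 2.479 0.384
v 3.047 2.282 0.904
v 1.593 2.798 1.516
v 2.265 2.601 2.036
v 2.38 2.263 -1.508
v 2.69 2.387 -1.945
v 3.71 2.081 -1.31
v 3.4 1.957 -0.872
v 2.631 2.718 -1.691
v 3.65 2.411 -1.055
v 2.425 2.782 -1.329
v 3.444 2.475 -0.694
v 2.193 2.542 -1.072
v 3.212 2.235 -0.437
v 2.07 2.139 -1.07
v 3.09 1.833 -0.435
v 2.13 1.809 -1.325
v 3.149 1.502 -0.689
v 2.336 1.745 -1.686
v 3.355 1.438 -1.051
v 2.568 1.985 -1.943
v 3.587 1.678 -1.308
f 2 4 1
f 5 2 1
f 1 4 3
f 3 5 1
f 2 8 4
f 6 2 5
f 6 8 2
f 4 8 3
f 7 5 3
f 3 8 7
f 7 6 5
f 8 6 7
f 10 9 12
f 10 12 11
f 12 9 13
f 12 13 11
f 13 9 14
f 13 14 11
f 14 9 15
f 14 15 11
f 15 9 16
f 15 16 11
f 16 9 17
f 16 17 11
f 17 9 18
f 17 18 11
f 18 9 19
f 18 19 11
f 19 9 20
f 19 20 11
f 20 9 21
f 20 21 11
f 21 9 22
f 21 22 11
f 22 9 10
f 22 10 11
f 24 26 23
f 27 24 23
f 23 26 25
f 25 27 23
f 24 30 26
f 28 24 27
f 28 30 24
f 26 30 25
f 29 27 25
f 25 30 29
f 29 28 27
f 30 28 29
f 31 42 36
f 31 36 32
f 31 32 38
f 31 38 41
f 31 41 42
f 32 36 40
f 36 42 35
f 42 41 33
f 41 38 37
f 38 32 39
f 34 40 35
f 34 35 33
f 34 33 37
f 34 37 39
f 34 39 40
f 35 40 36
f 33 35 42
f 37 33 41
f 39 37 38
f 40 39 32
f 44 43 47
f 44 47 45
f 45 47 48
f 45 48 46
f 47 43 49
f 47 49 48
f 48 49 50
f 48 50 46
f 49 43 51
f 49 51 50
f 50 51 52
f 50 52 46
f 51 43 53
f 51 53 52
f 52 53 54
f 52 54 46
f 53 43 55
f 53 55 54
f 54 55 56
f 54 56 46
f 55 43 57
f 55 57 56
f 56 57 58
f 56 58 46
f 57 43 59
f 57 59 58
f 58 59 60
f 58 60 46
f 59 43 44
f 59 44 60
f 60 44 45
f 60 45 46



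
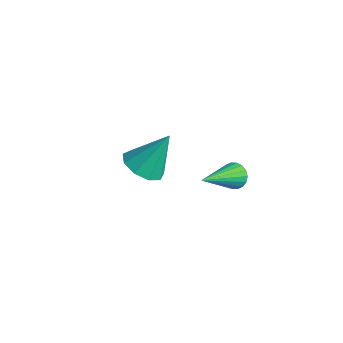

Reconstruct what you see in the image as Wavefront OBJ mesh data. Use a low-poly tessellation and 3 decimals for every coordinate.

v -1.512 3.038 -0.493
v -1.069 2.28 -0.13
v -1.128 4.042 1.133
v -0.646 2.649 -0.457
v -0.628 3.199 -0.801
v -1.023 3.674 -1.002
v -1.647 3.851 -0.964
v -2.208 3.648 -0.706
v -2.443 3.158 -0.349
v -2.242 2.613 -0.059
v -1.699 2.266 0.028
v 3.26 3.61 2.545
v 3.457 3.339 2.084
v 3.56 1.83 3.715
v 3.667 3.441 2.184
v 3.796 3.575 2.355
v 3.82 3.717 2.565
v 3.732 3.837 2.77
v 3.551 3.912 2.931
v 3.312 3.927 3.016
v 3.063 3.88 3.007
v 2.853 3.779 2.907
v 2.724 3.644 2.735
v 2.7 3.502 2.526
v 2.788 3.382 2.321
v 2.969 3.307 2.16
v 3.208 3.292 2.075
f 2 1 4
f 2 4 3
f 4 1 5
f 4 5 3
f 5 1 6
f 5 6 3
f 6 1 7
f 6 7 3
f 7 1 8
f 7 8 3
f 8 1 9
f 8 9 3
f 9 1 10
f 9 10 3
f 10 1 11
f 10 11 3
f 11 1 2
f 11 2 3
f 13 12 15
f 13 15 14
f 15 12 16
f 15 16 14
f 16 12 17
f 16 17 14
f 17 12 18
f 17 18 14
f 18 12 19
f 18 19 14
f 19 12 20
f 19 20 14
f 20 12 21
f 20 21 14
f 21 12 22
f 21 22 14
f 22 12 23
f 22 23 14
f 23 12 24
f 23 24 14
f 24 12 25
f 24 25 14
f 25 12 26
f 25 26 14
f 26 12 27
f 26 27 14
f 27 12 13
f 27 13 14



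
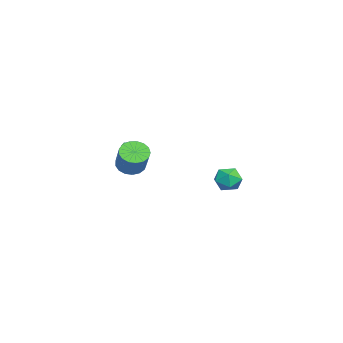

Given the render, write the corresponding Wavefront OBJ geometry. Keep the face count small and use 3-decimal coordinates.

v -2.929 -2.481 -2.331
v -2.144 -2.382 -2.976
v -2.691 -1.479 -1.889
v -2.52 -2.186 -3.218
v -2.989 -2.057 -3.257
v -3.445 -2.025 -3.084
v -3.782 -2.098 -2.739
v -3.924 -2.258 -2.3
v -3.838 -2.469 -1.868
v -3.543 -2.683 -1.543
v -3.108 -2.851 -1.398
v -2.632 -2.933 -1.467
v -2.224 -2.912 -1.734
v -1.977 -2.792 -2.138
v -1.949 -2.601 -2.586
v -3.66 2.998 -3.25
v -3.148 3.411 -3.839
v -3.752 1.869 -4.121
v -3.24 2.282 -4.71
v -2.898 2.008 -3.943
v -2.842 2.706 -3.405
v -4.058 2.574 -4.555
v -4.002 3.272 -4.017
v -3.394 3.149 -4.646
v -2.677 2.799 -4.267
v -4.223 2.481 -3.693
v -3.506 2.131 -3.314
v 2.592 -1.74 -0.882
v 2.966 -1.26 -1.37
v 4.102 -0.92 -0.166
v 3.728 -1.4 0.322
v 2.719 -1.038 -1.199
v 3.855 -0.699 0.005
v 2.442 -0.978 -0.956
v 3.578 -0.638 0.249
v 2.2 -1.092 -0.695
v 3.336 -0.752 0.509
v 2.048 -1.354 -0.478
v 3.184 -1.015 0.727
v 2.02 -1.705 -0.353
v 3.156 -1.365 0.852
v 2.124 -2.064 -0.349
v 3.26 -1.724 0.855
v 2.334 -2.348 -0.468
v 3.47 -2.009 0.737
v 2.604 -2.493 -0.681
v 3.74 -2.154 0.523
v 2.871 -2.466 -0.941
v 4.007 -2.126 0.264
v 3.074 -2.272 -1.187
v 4.21 -1.933 0.018
v 3.167 -1.956 -1.363
v 4.303 -1.617 -0.159
v 3.128 -1.591 -1.429
v 4.264 -1.252 -0.225
f 2 1 4
f 2 4 3
f 4 1 5
f 4 5 3
f 5 1 6
f 5 6 3
f 6 1 7
f 6 7 3
f 7 1 8
f 7 8 3
f 8 1 9
f 8 9 3
f 9 1 10
f 9 10 3
f 10 1 11
f 10 11 3
f 11 1 12
f 11 12 3
f 12 1 13
f 12 13 3
f 13 1 14
f 13 14 3
f 14 1 15
f 14 15 3
f 15 1 2
f 15 2 3
f 16 27 21
f 16 21 17
f 16 17 23
f 16 23 26
f 16 26 27
f 17 21 25
f 21 27 20
f 27 26 18
f 26 23 22
f 23 17 24
f 19 25 20
f 19 20 18
f 19 18 22
f 19 22 24
f 19 24 25
f 20 25 21
f 18 20 27
f 22 18 26
f 24 22 23
f 25 24 17
f 29 28 32
f 29 32 30
f 30 32 33
f 30 33 31
f 32 28 34
f 32 34 33
f 33 34 35
f 33 35 31
f 34 28 36
f 34 36 35
f 35 36 37
f 35 37 31
f 36 28 38
f 36 38 37
f 37 38 39
f 37 39 31
f 38 28 40
f 38 40 39
f 39 40 41
f 39 41 31
f 40 28 42
f 40 42 41
f 41 42 43
f 41 43 31
f 42 28 44
f 42 44 43
f 43 44 45
f 43 45 31
f 44 28 46
f 44 46 45
f 45 46 47
f 45 47 31
f 46 28 48
f 46 48 47
f 47 48 49
f 47 49 31
f 48 28 50
f 48 50 49
f 49 50 51
f 49 51 31
f 50 28 52
f 50 52 51
f 51 52 53
f 51 53 31
f 52 28 54
f 52 54 53
f 53 54 55
f 53 55 31
f 54 28 29
f 54 29 55
f 55 29 30
f 55 30 31



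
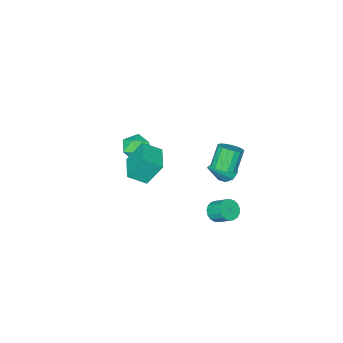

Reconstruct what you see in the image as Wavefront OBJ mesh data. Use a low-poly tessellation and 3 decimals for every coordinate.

v -4.686 -0.01 -3.376
v -4.227 -0.596 -3.951
v -3.014 0.07 -2.124
v -4.122 -0.052 -4.127
v -4.232 0.507 -4.016
v -4.515 0.869 -3.66
v -4.864 0.895 -3.197
v -5.145 0.575 -2.801
v -5.25 0.031 -2.625
v -5.14 -0.528 -2.736
v -4.856 -0.89 -3.091
v -4.508 -0.916 -3.555
v -1.843 2.302 -4.266
v -1.2 2.09 -3.879
v -1.353 3.107 -3.067
v -1.997 3.318 -3.454
v -1.073 2.321 -4.144
v -1.227 3.337 -3.332
v -1.123 2.547 -4.437
v -1.276 3.563 -3.625
v -1.337 2.717 -4.69
v -1.491 3.734 -3.878
v -1.668 2.792 -4.847
v -1.822 3.809 -4.035
v -2.039 2.755 -4.87
v -2.192 3.771 -4.058
v -2.365 2.614 -4.755
v -2.518 3.63 -3.943
v -2.571 2.401 -4.528
v -2.725 3.418 -3.716
v -2.611 2.166 -4.241
v -2.764 3.182 -3.429
v -2.475 1.962 -3.96
v -2.628 2.978 -3.148
v -2.194 1.835 -3.748
v -2.348 2.852 -2.937
v -1.833 1.816 -3.656
v -1.986 2.833 -2.844
v -1.474 1.908 -3.703
v -1.628 2.924 -2.891
v -3.222 1.392 -1.441
v -2.485 1.41 -1.019
v -3.28 1.165 0.382
v -4.018 1.148 -0.039
v -2.606 1.799 -1.02
v -3.401 1.554 0.382
v -2.868 2.094 -1.117
v -3.663 1.849 0.285
v -3.212 2.229 -1.289
v -4.007 1.984 0.113
v -3.558 2.172 -1.495
v -4.353 1.927 -0.093
v -3.827 1.936 -1.689
v -4.622 1.691 -0.287
v -3.958 1.576 -1.826
v -4.753 1.331 -0.424
v -3.92 1.174 -1.875
v -4.715 0.929 -0.473
v -3.723 0.822 -1.824
v -4.518 0.577 -0.423
v -3.411 0.601 -1.686
v -4.206 0.356 -0.284
v -3.056 0.561 -1.492
v -3.851 0.316 -0.09
v -2.739 0.711 -1.286
v -3.534 0.466 0.116
v -2.533 1.018 -1.115
v -3.328 0.773 0.287
v 2.886 1.279 2.319
v 3.791 0.579 3.016
v 2.182 1.9 3.855
v 3.087 1.201 4.552
v 3.993 2.659 2.268
v 4.898 1.96 2.965
v 3.289 3.281 3.804
v 4.194 2.581 4.501
v 0.321 -1.494 1.226
v 1.267 -1.238 0.874
v 0.413 -2.962 0.406
v 1.359 -2.706 0.054
v 1.217 -2.911 1.065
v 1.161 -2.003 1.572
v 0.519 -2.197 -0.292
v 0.463 -1.289 0.215
v 1.389 -1.672 -0.064
v 1.821 -2.114 0.774
v -0.141 -2.086 0.506
v 0.291 -2.528 1.344
f 2 1 4
f 2 4 3
f 4 1 5
f 4 5 3
f 5 1 6
f 5 6 3
f 6 1 7
f 6 7 3
f 7 1 8
f 7 8 3
f 8 1 9
f 8 9 3
f 9 1 10
f 9 10 3
f 10 1 11
f 10 11 3
f 11 1 12
f 11 12 3
f 12 1 2
f 12 2 3
f 14 13 17
f 14 17 15
f 15 17 18
f 15 18 16
f 17 13 19
f 17 19 18
f 18 19 20
f 18 20 16
f 19 13 21
f 19 21 20
f 20 21 22
f 20 22 16
f 21 13 23
f 21 23 22
f 22 23 24
f 22 24 16
f 23 13 25
f 23 25 24
f 24 25 26
f 24 26 16
f 25 13 27
f 25 27 26
f 26 27 28
f 26 28 16
f 27 13 29
f 27 29 28
f 28 29 30
f 28 30 16
f 29 13 31
f 29 31 30
f 30 31 32
f 30 32 16
f 31 13 33
f 31 33 32
f 32 33 34
f 32 34 16
f 33 13 35
f 33 35 34
f 34 35 36
f 34 36 16
f 35 13 37
f 35 37 36
f 36 37 38
f 36 38 16
f 37 13 39
f 37 39 38
f 38 39 40
f 38 40 16
f 39 13 14
f 39 14 40
f 40 14 15
f 40 15 16
f 42 41 45
f 42 45 43
f 43 45 46
f 43 46 44
f 45 41 47
f 45 47 46
f 46 47 48
f 46 48 44
f 47 41 49
f 47 49 48
f 48 49 50
f 48 50 44
f 49 41 51
f 49 51 50
f 50 51 52
f 50 52 44
f 51 41 53
f 51 53 52
f 52 53 54
f 52 54 44
f 53 41 55
f 53 55 54
f 54 55 56
f 54 56 44
f 55 41 57
f 55 57 56
f 56 57 58
f 56 58 44
f 57 41 59
f 57 59 58
f 58 59 60
f 58 60 44
f 59 41 61
f 59 61 60
f 60 61 62
f 60 62 44
f 61 41 63
f 61 63 62
f 62 63 64
f 62 64 44
f 63 41 65
f 63 65 64
f 64 65 66
f 64 66 44
f 65 41 67
f 65 67 66
f 66 67 68
f 66 68 44
f 67 41 42
f 67 42 68
f 68 42 43
f 68 43 44
f 70 72 69
f 73 70 69
f 69 72 71
f 71 73 69
f 70 76 72
f 74 70 73
f 74 76 70
f 72 76 71
f 75 73 71
f 71 76 75
f 75 74 73
f 76 74 75
f 77 88 82
f 77 82 78
f 77 78 84
f 77 84 87
f 77 87 88
f 78 82 86
f 82 88 81
f 88 87 79
f 87 84 83
f 84 78 85
f 80 86 81
f 80 81 79
f 80 79 83
f 80 83 85
f 80 85 86
f 81 86 82
f 79 81 88
f 83 79 87
f 85 83 84
f 86 85 78



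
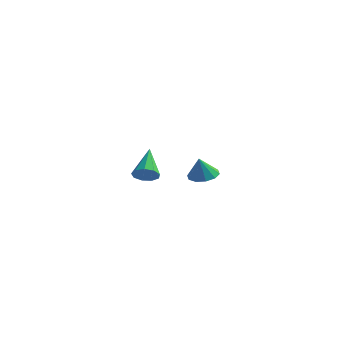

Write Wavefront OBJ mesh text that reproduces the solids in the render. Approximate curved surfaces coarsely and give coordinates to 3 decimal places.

v 2.492 -3.251 -1.743
v 2.992 -3.373 -1.347
v 1.948 -1.949 -0.657
v 3.109 -3.07 -1.651
v 2.937 -2.852 -1.998
v 2.557 -2.82 -2.226
v 2.146 -2.99 -2.228
v 1.897 -3.282 -2.003
v 1.926 -3.559 -1.657
v 2.22 -3.692 -1.351
v 2.641 -3.618 -1.228
v 1.902 3.302 -4.064
v 2.658 3.536 -3.946
v 1.818 2.998 -2.916
v 2.364 3.925 -3.864
v 1.893 4.075 -3.859
v 1.426 3.931 -3.932
v 1.141 3.546 -4.055
v 1.147 3.068 -4.182
v 1.441 2.68 -4.263
v 1.912 2.529 -4.268
v 2.379 2.673 -4.195
v 2.664 3.058 -4.072
f 2 1 4
f 2 4 3
f 4 1 5
f 4 5 3
f 5 1 6
f 5 6 3
f 6 1 7
f 6 7 3
f 7 1 8
f 7 8 3
f 8 1 9
f 8 9 3
f 9 1 10
f 9 10 3
f 10 1 11
f 10 11 3
f 11 1 2
f 11 2 3
f 13 12 15
f 13 15 14
f 15 12 16
f 15 16 14
f 16 12 17
f 16 17 14
f 17 12 18
f 17 18 14
f 18 12 19
f 18 19 14
f 19 12 20
f 19 20 14
f 20 12 21
f 20 21 14
f 21 12 22
f 21 22 14
f 22 12 23
f 22 23 14
f 23 12 13
f 23 13 14



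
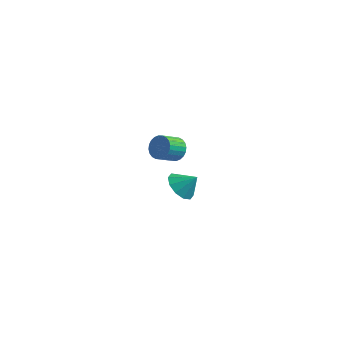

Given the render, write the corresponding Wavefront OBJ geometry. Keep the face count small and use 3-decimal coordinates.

v 2.788 -3.566 2.41
v 3.353 -3.75 2.549
v 2.977 -4.517 3.068
v 2.412 -4.334 2.93
v 3.306 -3.604 2.73
v 2.93 -4.371 3.25
v 3.18 -3.452 2.863
v 2.804 -4.219 3.383
v 2.994 -3.317 2.927
v 2.618 -4.084 3.447
v 2.777 -3.221 2.913
v 2.401 -3.988 3.432
v 2.562 -3.177 2.821
v 2.186 -3.944 3.341
v 2.381 -3.192 2.668
v 2.005 -3.959 3.187
v 2.262 -3.265 2.475
v 1.886 -4.032 2.994
v 2.223 -3.383 2.272
v 1.847 -4.15 2.791
v 2.27 -3.529 2.09
v 1.894 -4.296 2.61
v 2.396 -3.681 1.957
v 2.02 -4.448 2.477
v 2.582 -3.816 1.893
v 2.206 -4.583 2.413
v 2.799 -3.912 1.908
v 2.423 -4.679 2.427
v 3.014 -3.956 1.999
v 2.638 -4.723 2.519
v 3.195 -3.941 2.153
v 2.819 -4.708 2.672
v 3.314 -3.868 2.346
v 2.938 -4.635 2.865
v 1.209 0.207 -3.227
v 1.659 -0.456 -3.441
v 1.911 0.453 -2.513
v 1.814 -0.06 -3.729
v 1.737 0.438 -3.824
v 1.459 0.848 -3.692
v 1.086 1.013 -3.382
v 0.759 0.871 -3.013
v 0.605 0.475 -2.725
v 0.681 -0.023 -2.629
v 0.96 -0.433 -2.762
v 1.333 -0.598 -3.072
f 2 1 5
f 2 5 3
f 3 5 6
f 3 6 4
f 5 1 7
f 5 7 6
f 6 7 8
f 6 8 4
f 7 1 9
f 7 9 8
f 8 9 10
f 8 10 4
f 9 1 11
f 9 11 10
f 10 11 12
f 10 12 4
f 11 1 13
f 11 13 12
f 12 13 14
f 12 14 4
f 13 1 15
f 13 15 14
f 14 15 16
f 14 16 4
f 15 1 17
f 15 17 16
f 16 17 18
f 16 18 4
f 17 1 19
f 17 19 18
f 18 19 20
f 18 20 4
f 19 1 21
f 19 21 20
f 20 21 22
f 20 22 4
f 21 1 23
f 21 23 22
f 22 23 24
f 22 24 4
f 23 1 25
f 23 25 24
f 24 25 26
f 24 26 4
f 25 1 27
f 25 27 26
f 26 27 28
f 26 28 4
f 27 1 29
f 27 29 28
f 28 29 30
f 28 30 4
f 29 1 31
f 29 31 30
f 30 31 32
f 30 32 4
f 31 1 33
f 31 33 32
f 32 33 34
f 32 34 4
f 33 1 2
f 33 2 34
f 34 2 3
f 34 3 4
f 36 35 38
f 36 38 37
f 38 35 39
f 38 39 37
f 39 35 40
f 39 40 37
f 40 35 41
f 40 41 37
f 41 35 42
f 41 42 37
f 42 35 43
f 42 43 37
f 43 35 44
f 43 44 37
f 44 35 45
f 44 45 37
f 45 35 46
f 45 46 37
f 46 35 36
f 46 36 37



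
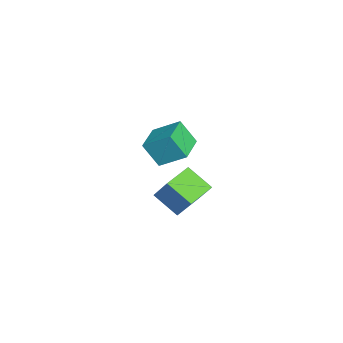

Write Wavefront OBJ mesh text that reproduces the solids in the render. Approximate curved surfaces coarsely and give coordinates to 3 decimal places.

v 3.309 1.098 3.046
v 4.191 1.848 4.75
v 1.841 2.298 3.278
v 2.723 3.048 4.982
v 4.217 2.412 1.998
v 5.099 3.162 3.702
v 2.749 3.612 2.23
v 3.631 4.362 3.934
v -4.575 1.095 2.827
v -4.081 2.739 3.965
v -4.22 2.073 1.261
v -3.726 3.717 2.399
v -2.594 0.463 2.881
v -2.1 2.107 4.019
v -2.239 1.441 1.315
v -1.745 3.085 2.453
f 2 4 1
f 5 2 1
f 1 4 3
f 3 5 1
f 2 8 4
f 6 2 5
f 6 8 2
f 4 8 3
f 7 5 3
f 3 8 7
f 7 6 5
f 8 6 7
f 10 12 9
f 13 10 9
f 9 12 11
f 11 13 9
f 10 16 12
f 14 10 13
f 14 16 10
f 12 16 11
f 15 13 11
f 11 16 15
f 15 14 13
f 16 14 15



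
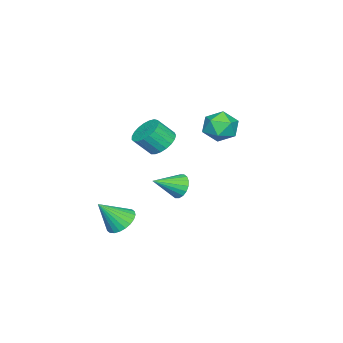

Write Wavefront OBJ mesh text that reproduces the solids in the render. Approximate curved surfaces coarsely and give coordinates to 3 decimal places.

v -1.091 4.653 4.076
v -0.326 4.816 3.373
v -0.574 3.044 4.267
v 0.191 3.207 3.564
v 0.233 3.675 4.504
v -0.087 4.67 4.387
v -0.813 3.19 3.253
v -1.133 4.185 3.136
v -0.154 3.912 2.865
v 0.492 4.212 3.638
v -1.392 3.648 4.002
v -0.746 3.948 4.775
v 1.535 -0.771 -3.272
v 2.264 -0.146 -3.273
v 2.325 -1.689 -1.808
v 2.024 0.022 -3.039
v 1.71 0.068 -2.84
v 1.37 -0.013 -2.707
v 1.054 -0.209 -2.66
v 0.812 -0.491 -2.706
v 0.68 -0.816 -2.839
v 0.678 -1.133 -3.037
v 0.807 -1.396 -3.271
v 1.046 -1.563 -3.505
v 1.36 -1.61 -3.704
v 1.701 -1.529 -3.837
v 2.016 -1.333 -3.884
v 2.259 -1.051 -3.838
v 2.391 -0.726 -3.705
v 2.393 -0.409 -3.507
v -2.226 0.837 -2.177
v -1.67 1.066 -2.749
v -1.014 -0.177 -1.403
v -1.626 1.321 -2.484
v -1.701 1.479 -2.159
v -1.88 1.51 -1.838
v -2.128 1.408 -1.583
v -2.395 1.193 -1.447
v -2.629 0.907 -1.455
v -2.783 0.607 -1.606
v -2.827 0.353 -1.87
v -2.752 0.194 -2.195
v -2.572 0.163 -2.517
v -2.325 0.265 -2.771
v -2.057 0.481 -2.908
v -1.824 0.766 -2.9
v 0.735 1.235 2.578
v 1.401 0.93 2.021
v 1.891 0.2 3.006
v 1.225 0.505 3.562
v 1.561 1.243 2.173
v 2.051 0.513 3.158
v 1.579 1.554 2.395
v 2.068 0.824 3.38
v 1.45 1.81 2.648
v 1.94 1.08 3.633
v 1.198 1.966 2.89
v 1.687 1.237 3.875
v 0.866 1.996 3.077
v 1.355 1.267 4.062
v 0.511 1.895 3.178
v 1 1.165 4.163
v 0.195 1.679 3.175
v 0.685 0.949 4.16
v -0.028 1.387 3.069
v 0.462 0.657 4.054
v -0.118 1.068 2.878
v 0.371 0.338 3.863
v -0.061 0.778 2.635
v 0.428 0.048 3.62
v 0.133 0.567 2.382
v 0.623 -0.163 3.367
v 0.432 0.472 2.163
v 0.922 -0.258 3.148
v 0.783 0.508 2.015
v 1.273 -0.222 3
v 1.126 0.67 1.965
v 1.616 -0.059 2.95
f 1 12 6
f 1 6 2
f 1 2 8
f 1 8 11
f 1 11 12
f 2 6 10
f 6 12 5
f 12 11 3
f 11 8 7
f 8 2 9
f 4 10 5
f 4 5 3
f 4 3 7
f 4 7 9
f 4 9 10
f 5 10 6
f 3 5 12
f 7 3 11
f 9 7 8
f 10 9 2
f 14 13 16
f 14 16 15
f 16 13 17
f 16 17 15
f 17 13 18
f 17 18 15
f 18 13 19
f 18 19 15
f 19 13 20
f 19 20 15
f 20 13 21
f 20 21 15
f 21 13 22
f 21 22 15
f 22 13 23
f 22 23 15
f 23 13 24
f 23 24 15
f 24 13 25
f 24 25 15
f 25 13 26
f 25 26 15
f 26 13 27
f 26 27 15
f 27 13 28
f 27 28 15
f 28 13 29
f 28 29 15
f 29 13 30
f 29 30 15
f 30 13 14
f 30 14 15
f 32 31 34
f 32 34 33
f 34 31 35
f 34 35 33
f 35 31 36
f 35 36 33
f 36 31 37
f 36 37 33
f 37 31 38
f 37 38 33
f 38 31 39
f 38 39 33
f 39 31 40
f 39 40 33
f 40 31 41
f 40 41 33
f 41 31 42
f 41 42 33
f 42 31 43
f 42 43 33
f 43 31 44
f 43 44 33
f 44 31 45
f 44 45 33
f 45 31 46
f 45 46 33
f 46 31 32
f 46 32 33
f 48 47 51
f 48 51 49
f 49 51 52
f 49 52 50
f 51 47 53
f 51 53 52
f 52 53 54
f 52 54 50
f 53 47 55
f 53 55 54
f 54 55 56
f 54 56 50
f 55 47 57
f 55 57 56
f 56 57 58
f 56 58 50
f 57 47 59
f 57 59 58
f 58 59 60
f 58 60 50
f 59 47 61
f 59 61 60
f 60 61 62
f 60 62 50
f 61 47 63
f 61 63 62
f 62 63 64
f 62 64 50
f 63 47 65
f 63 65 64
f 64 65 66
f 64 66 50
f 65 47 67
f 65 67 66
f 66 67 68
f 66 68 50
f 67 47 69
f 67 69 68
f 68 69 70
f 68 70 50
f 69 47 71
f 69 71 70
f 70 71 72
f 70 72 50
f 71 47 73
f 71 73 72
f 72 73 74
f 72 74 50
f 73 47 75
f 73 75 74
f 74 75 76
f 74 76 50
f 75 47 77
f 75 77 76
f 76 77 78
f 76 78 50
f 77 47 48
f 77 48 78
f 78 48 49
f 78 49 50



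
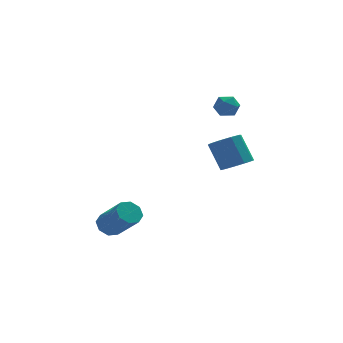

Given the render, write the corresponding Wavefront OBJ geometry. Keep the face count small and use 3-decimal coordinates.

v 2.737 -0.557 3.64
v 3.077 -0.187 4.163
v 3.763 -0.733 3.097
v 4.103 -0.363 3.62
v 3.812 -1.011 3.765
v 3.178 -0.903 4.101
v 3.662 -0.017 3.159
v 3.028 0.091 3.495
v 3.649 0.147 3.866
v 3.742 -0.467 4.24
v 3.098 -0.453 3.02
v 3.191 -1.067 3.394
v 3.851 -1.126 -0.096
v 4.692 -0.981 0.12
v 4.19 -0.228 1.571
v 3.349 -0.374 1.356
v 4.476 -0.516 -0.196
v 3.975 0.237 1.255
v 3.969 -0.336 -0.465
v 3.467 0.417 0.986
v 3.406 -0.527 -0.561
v 2.904 0.226 0.89
v 3.051 -0.997 -0.439
v 2.549 -0.244 1.012
v 3.07 -1.529 -0.157
v 2.569 -0.776 1.295
v 3.455 -1.872 0.154
v 2.954 -1.119 1.606
v 4.025 -1.866 0.348
v 3.523 -1.113 1.799
v 4.513 -1.514 0.335
v 4.012 -0.761 1.786
v -2.565 -2.175 -3.242
v -1.917 -2.055 -3.555
v -1.066 -3.246 -2.252
v -1.715 -3.365 -1.938
v -2.029 -1.689 -3.148
v -1.178 -2.88 -1.845
v -2.455 -1.607 -2.796
v -1.604 -2.798 -1.492
v -2.946 -1.858 -2.705
v -2.095 -3.049 -1.401
v -3.214 -2.294 -2.928
v -2.363 -3.485 -1.625
v -3.102 -2.66 -3.335
v -2.251 -3.851 -2.032
v -2.676 -2.742 -3.688
v -1.825 -3.933 -2.384
v -2.185 -2.491 -3.779
v -1.334 -3.682 -2.475
f 1 12 6
f 1 6 2
f 1 2 8
f 1 8 11
f 1 11 12
f 2 6 10
f 6 12 5
f 12 11 3
f 11 8 7
f 8 2 9
f 4 10 5
f 4 5 3
f 4 3 7
f 4 7 9
f 4 9 10
f 5 10 6
f 3 5 12
f 7 3 11
f 9 7 8
f 10 9 2
f 14 13 17
f 14 17 15
f 15 17 18
f 15 18 16
f 17 13 19
f 17 19 18
f 18 19 20
f 18 20 16
f 19 13 21
f 19 21 20
f 20 21 22
f 20 22 16
f 21 13 23
f 21 23 22
f 22 23 24
f 22 24 16
f 23 13 25
f 23 25 24
f 24 25 26
f 24 26 16
f 25 13 27
f 25 27 26
f 26 27 28
f 26 28 16
f 27 13 29
f 27 29 28
f 28 29 30
f 28 30 16
f 29 13 31
f 29 31 30
f 30 31 32
f 30 32 16
f 31 13 14
f 31 14 32
f 32 14 15
f 32 15 16
f 34 33 37
f 34 37 35
f 35 37 38
f 35 38 36
f 37 33 39
f 37 39 38
f 38 39 40
f 38 40 36
f 39 33 41
f 39 41 40
f 40 41 42
f 40 42 36
f 41 33 43
f 41 43 42
f 42 43 44
f 42 44 36
f 43 33 45
f 43 45 44
f 44 45 46
f 44 46 36
f 45 33 47
f 45 47 46
f 46 47 48
f 46 48 36
f 47 33 49
f 47 49 48
f 48 49 50
f 48 50 36
f 49 33 34
f 49 34 50
f 50 34 35
f 50 35 36



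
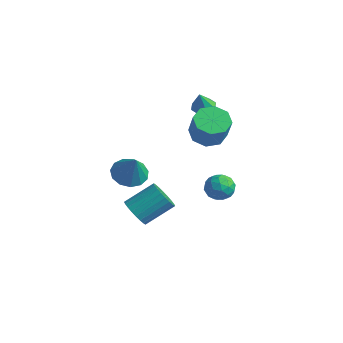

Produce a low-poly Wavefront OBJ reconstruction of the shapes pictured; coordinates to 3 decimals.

v 1.517 -3.842 -0.616
v 2.342 -4.046 -0.847
v 2.967 -2.641 0.145
v 2.143 -2.438 0.376
v 2.253 -3.829 -1.099
v 2.878 -2.424 -0.106
v 2.053 -3.614 -1.276
v 2.678 -2.21 -0.284
v 1.771 -3.434 -1.353
v 2.396 -2.03 -0.361
v 1.45 -3.316 -1.318
v 2.075 -1.912 -0.326
v 1.14 -3.279 -1.176
v 1.765 -1.874 -0.184
v 0.887 -3.327 -0.949
v 1.512 -1.922 0.043
v 0.73 -3.453 -0.671
v 1.355 -2.048 0.321
v 0.693 -3.639 -0.385
v 1.318 -2.234 0.607
v 0.782 -3.856 -0.134
v 1.407 -2.451 0.859
v 0.982 -4.07 0.044
v 1.607 -2.666 1.036
v 1.264 -4.25 0.121
v 1.889 -2.846 1.113
v 1.585 -4.368 0.086
v 2.21 -2.964 1.078
v 1.895 -4.406 -0.056
v 2.52 -3.001 0.936
v 2.148 -4.358 -0.283
v 2.773 -2.953 0.709
v 2.305 -4.232 -0.561
v 2.93 -2.827 0.431
v -1.09 3.495 2.808
v -0.426 3.677 2.843
v -1.05 3.145 3.872
v -0.751 4.069 2.984
v -1.274 4.124 3.023
v -1.69 3.811 2.935
v -1.755 3.312 2.774
v -1.43 2.921 2.633
v -0.906 2.865 2.594
v -0.49 3.179 2.681
v -0.845 -2.027 0.341
v 0.027 -2.056 -0.148
v -0.015 -2.333 1.839
v -0.052 -1.519 0.005
v -0.382 -1.144 0.265
v -0.859 -1.049 0.549
v -1.332 -1.264 0.767
v -1.65 -1.722 0.85
v -1.713 -2.276 0.771
v -1.5 -2.752 0.556
v -1.079 -2.997 0.272
v -0.584 -2.934 0.011
v -0.172 -2.583 -0.146
v 0.358 2.376 1.944
v 0.92 1.674 1.463
v 1.664 1.261 2.935
v 1.102 1.964 3.416
v 1.268 2.373 1.483
v 2.012 1.96 2.955
v 1.083 3.073 1.773
v 1.827 2.66 3.245
v 0.473 3.366 2.163
v 1.217 2.953 3.635
v -0.204 3.079 2.425
v 0.54 2.666 3.897
v -0.552 2.38 2.405
v 0.192 1.967 3.877
v -0.367 1.68 2.115
v 0.377 1.267 3.587
v 0.243 1.387 1.725
v 0.987 0.974 3.197
v 0.503 2.322 -1.475
v 1.01 3.038 -1.374
v 1.47 1.762 -2.366
v 1.977 2.478 -2.265
v 1.868 1.916 -1.592
v 1.27 2.262 -1.042
v 1.21 2.538 -2.698
v 0.612 2.884 -2.148
v 1.447 3.171 -2.13
v 1.854 2.787 -1.446
v 0.626 2.013 -2.294
v 1.033 1.629 -1.61
v 0.671 2.729 -1.347
v 1.809 2.071 -2.393
v 1.744 1.74 -1.998
v 2.042 2.161 -1.939
v 0.824 2.273 -1.151
v 1.122 2.694 -1.092
v 1.626 2.034 -1.22
v 1.358 2.106 -2.648
v 1.656 2.527 -2.589
v 0.438 2.639 -1.801
v 0.736 3.06 -1.742
v 0.854 2.766 -2.52
v 1.227 3.228 -1.731
v 1.795 2.899 -2.255
v 1.344 2.935 -2.509
v 0.993 3.138 -2.186
v 1.466 3.002 -1.329
v 2.034 2.673 -1.853
v 1.97 2.343 -1.458
v 1.618 2.546 -1.134
v 1.723 3.081 -1.774
v 0.446 2.127 -1.887
v 1.014 1.798 -2.411
v 0.862 2.254 -2.606
v 0.51 2.457 -2.282
v 0.685 1.901 -1.485
v 1.253 1.572 -2.009
v 1.487 1.662 -1.554
v 1.136 1.865 -1.231
v 0.757 1.719 -1.966
f 2 1 5
f 2 5 3
f 3 5 6
f 3 6 4
f 5 1 7
f 5 7 6
f 6 7 8
f 6 8 4
f 7 1 9
f 7 9 8
f 8 9 10
f 8 10 4
f 9 1 11
f 9 11 10
f 10 11 12
f 10 12 4
f 11 1 13
f 11 13 12
f 12 13 14
f 12 14 4
f 13 1 15
f 13 15 14
f 14 15 16
f 14 16 4
f 15 1 17
f 15 17 16
f 16 17 18
f 16 18 4
f 17 1 19
f 17 19 18
f 18 19 20
f 18 20 4
f 19 1 21
f 19 21 20
f 20 21 22
f 20 22 4
f 21 1 23
f 21 23 22
f 22 23 24
f 22 24 4
f 23 1 25
f 23 25 24
f 24 25 26
f 24 26 4
f 25 1 27
f 25 27 26
f 26 27 28
f 26 28 4
f 27 1 29
f 27 29 28
f 28 29 30
f 28 30 4
f 29 1 31
f 29 31 30
f 30 31 32
f 30 32 4
f 31 1 33
f 31 33 32
f 32 33 34
f 32 34 4
f 33 1 2
f 33 2 34
f 34 2 3
f 34 3 4
f 36 35 38
f 36 38 37
f 38 35 39
f 38 39 37
f 39 35 40
f 39 40 37
f 40 35 41
f 40 41 37
f 41 35 42
f 41 42 37
f 42 35 43
f 42 43 37
f 43 35 44
f 43 44 37
f 44 35 36
f 44 36 37
f 46 45 48
f 46 48 47
f 48 45 49
f 48 49 47
f 49 45 50
f 49 50 47
f 50 45 51
f 50 51 47
f 51 45 52
f 51 52 47
f 52 45 53
f 52 53 47
f 53 45 54
f 53 54 47
f 54 45 55
f 54 55 47
f 55 45 56
f 55 56 47
f 56 45 57
f 56 57 47
f 57 45 46
f 57 46 47
f 59 58 62
f 59 62 60
f 60 62 63
f 60 63 61
f 62 58 64
f 62 64 63
f 63 64 65
f 63 65 61
f 64 58 66
f 64 66 65
f 65 66 67
f 65 67 61
f 66 58 68
f 66 68 67
f 67 68 69
f 67 69 61
f 68 58 70
f 68 70 69
f 69 70 71
f 69 71 61
f 70 58 72
f 70 72 71
f 71 72 73
f 71 73 61
f 72 58 74
f 72 74 73
f 73 74 75
f 73 75 61
f 74 58 59
f 74 59 75
f 75 59 60
f 75 60 61
f 76 113 92
f 113 87 116
f 92 116 81
f 113 116 92
f 76 92 88
f 92 81 93
f 88 93 77
f 92 93 88
f 76 88 97
f 88 77 98
f 97 98 83
f 88 98 97
f 76 97 109
f 97 83 112
f 109 112 86
f 97 112 109
f 76 109 113
f 109 86 117
f 113 117 87
f 109 117 113
f 77 93 104
f 93 81 107
f 104 107 85
f 93 107 104
f 81 116 94
f 116 87 115
f 94 115 80
f 116 115 94
f 87 117 114
f 117 86 110
f 114 110 78
f 117 110 114
f 86 112 111
f 112 83 99
f 111 99 82
f 112 99 111
f 83 98 103
f 98 77 100
f 103 100 84
f 98 100 103
f 79 105 91
f 105 85 106
f 91 106 80
f 105 106 91
f 79 91 89
f 91 80 90
f 89 90 78
f 91 90 89
f 79 89 96
f 89 78 95
f 96 95 82
f 89 95 96
f 79 96 101
f 96 82 102
f 101 102 84
f 96 102 101
f 79 101 105
f 101 84 108
f 105 108 85
f 101 108 105
f 80 106 94
f 106 85 107
f 94 107 81
f 106 107 94
f 78 90 114
f 90 80 115
f 114 115 87
f 90 115 114
f 82 95 111
f 95 78 110
f 111 110 86
f 95 110 111
f 84 102 103
f 102 82 99
f 103 99 83
f 102 99 103
f 85 108 104
f 108 84 100
f 104 100 77
f 108 100 104



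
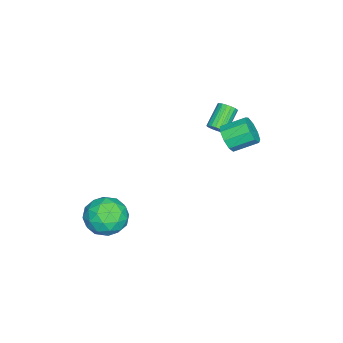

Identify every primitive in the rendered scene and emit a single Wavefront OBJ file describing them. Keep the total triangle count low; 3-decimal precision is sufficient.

v -1.477 2.447 2.02
v -1.197 2.261 2.43
v -2.323 2.506 3.31
v -2.603 2.693 2.9
v -1.146 2.491 2.432
v -2.272 2.737 3.311
v -1.16 2.712 2.352
v -2.286 2.958 3.232
v -1.237 2.881 2.206
v -2.363 3.127 3.086
v -1.361 2.964 2.024
v -2.487 3.21 2.904
v -1.509 2.945 1.841
v -2.635 3.191 2.721
v -1.65 2.827 1.693
v -2.776 3.072 2.573
v -1.757 2.634 1.61
v -2.883 2.879 2.49
v -1.808 2.403 1.609
v -2.934 2.649 2.488
v -1.794 2.182 1.688
v -2.92 2.428 2.568
v -1.717 2.013 1.834
v -2.843 2.259 2.714
v -1.593 1.93 2.016
v -2.719 2.176 2.896
v -1.445 1.949 2.199
v -2.571 2.195 3.079
v -1.304 2.068 2.347
v -2.43 2.313 3.227
v 1.433 -1.37 -2.402
v 2.31 -0.954 -3.123
v 2.39 -3.066 -2.217
v 3.267 -2.65 -2.938
v 3.12 -2.182 -1.833
v 2.528 -1.133 -1.947
v 2.172 -2.887 -3.393
v 1.58 -1.838 -3.507
v 2.766 -1.891 -3.735
v 3.352 -1.456 -2.771
v 1.348 -2.564 -2.569
v 1.934 -2.129 -1.605
v 1.788 -1.013 -2.779
v 2.912 -3.007 -2.561
v 2.826 -2.732 -1.912
v 3.341 -2.487 -2.336
v 1.916 -1.118 -2.088
v 2.431 -0.874 -2.512
v 2.907 -1.596 -1.753
v 2.269 -3.146 -2.828
v 2.784 -2.902 -3.252
v 1.359 -1.533 -3.004
v 1.874 -1.288 -3.428
v 1.793 -2.424 -3.587
v 2.571 -1.319 -3.562
v 3.134 -2.316 -3.454
v 2.49 -2.455 -3.721
v 2.142 -1.839 -3.788
v 2.916 -1.063 -2.996
v 3.478 -2.06 -2.887
v 3.392 -1.785 -2.238
v 3.044 -1.169 -2.305
v 3.184 -1.614 -3.356
v 1.222 -1.96 -2.453
v 1.784 -2.957 -2.344
v 1.656 -2.851 -3.035
v 1.308 -2.235 -3.102
v 1.566 -1.704 -1.886
v 2.129 -2.701 -1.778
v 2.558 -2.181 -1.552
v 2.21 -1.565 -1.619
v 1.516 -2.406 -1.984
v 0.127 3.419 2.814
v 0.569 3.851 2.306
v 0.156 4.993 2.919
v -0.287 4.561 3.426
v 0.067 3.779 2.102
v -0.347 4.921 2.714
v -0.408 3.538 2.231
v -0.821 4.68 2.843
v -0.632 3.242 2.632
v -1.045 4.384 3.245
v -0.501 3.028 3.119
v -0.915 4.17 3.731
v -0.077 2.997 3.462
v -0.49 4.139 4.075
v 0.443 3.164 3.503
v 0.03 4.306 4.115
v 0.815 3.45 3.221
v 0.401 4.592 3.833
v 0.864 3.721 2.748
v 0.451 4.863 3.361
f 2 1 5
f 2 5 3
f 3 5 6
f 3 6 4
f 5 1 7
f 5 7 6
f 6 7 8
f 6 8 4
f 7 1 9
f 7 9 8
f 8 9 10
f 8 10 4
f 9 1 11
f 9 11 10
f 10 11 12
f 10 12 4
f 11 1 13
f 11 13 12
f 12 13 14
f 12 14 4
f 13 1 15
f 13 15 14
f 14 15 16
f 14 16 4
f 15 1 17
f 15 17 16
f 16 17 18
f 16 18 4
f 17 1 19
f 17 19 18
f 18 19 20
f 18 20 4
f 19 1 21
f 19 21 20
f 20 21 22
f 20 22 4
f 21 1 23
f 21 23 22
f 22 23 24
f 22 24 4
f 23 1 25
f 23 25 24
f 24 25 26
f 24 26 4
f 25 1 27
f 25 27 26
f 26 27 28
f 26 28 4
f 27 1 29
f 27 29 28
f 28 29 30
f 28 30 4
f 29 1 2
f 29 2 30
f 30 2 3
f 30 3 4
f 31 68 47
f 68 42 71
f 47 71 36
f 68 71 47
f 31 47 43
f 47 36 48
f 43 48 32
f 47 48 43
f 31 43 52
f 43 32 53
f 52 53 38
f 43 53 52
f 31 52 64
f 52 38 67
f 64 67 41
f 52 67 64
f 31 64 68
f 64 41 72
f 68 72 42
f 64 72 68
f 32 48 59
f 48 36 62
f 59 62 40
f 48 62 59
f 36 71 49
f 71 42 70
f 49 70 35
f 71 70 49
f 42 72 69
f 72 41 65
f 69 65 33
f 72 65 69
f 41 67 66
f 67 38 54
f 66 54 37
f 67 54 66
f 38 53 58
f 53 32 55
f 58 55 39
f 53 55 58
f 34 60 46
f 60 40 61
f 46 61 35
f 60 61 46
f 34 46 44
f 46 35 45
f 44 45 33
f 46 45 44
f 34 44 51
f 44 33 50
f 51 50 37
f 44 50 51
f 34 51 56
f 51 37 57
f 56 57 39
f 51 57 56
f 34 56 60
f 56 39 63
f 60 63 40
f 56 63 60
f 35 61 49
f 61 40 62
f 49 62 36
f 61 62 49
f 33 45 69
f 45 35 70
f 69 70 42
f 45 70 69
f 37 50 66
f 50 33 65
f 66 65 41
f 50 65 66
f 39 57 58
f 57 37 54
f 58 54 38
f 57 54 58
f 40 63 59
f 63 39 55
f 59 55 32
f 63 55 59
f 74 73 77
f 74 77 75
f 75 77 78
f 75 78 76
f 77 73 79
f 77 79 78
f 78 79 80
f 78 80 76
f 79 73 81
f 79 81 80
f 80 81 82
f 80 82 76
f 81 73 83
f 81 83 82
f 82 83 84
f 82 84 76
f 83 73 85
f 83 85 84
f 84 85 86
f 84 86 76
f 85 73 87
f 85 87 86
f 86 87 88
f 86 88 76
f 87 73 89
f 87 89 88
f 88 89 90
f 88 90 76
f 89 73 91
f 89 91 90
f 90 91 92
f 90 92 76
f 91 73 74
f 91 74 92
f 92 74 75
f 92 75 76

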